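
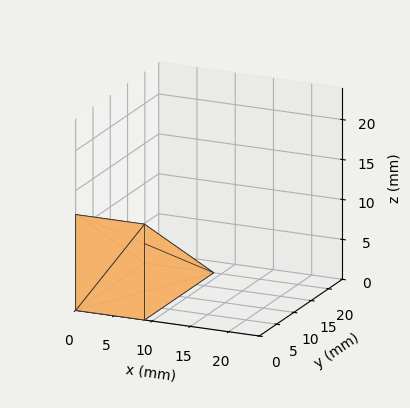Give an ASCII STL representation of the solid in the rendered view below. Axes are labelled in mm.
Reading the render: the shape is a wedge (ramp): 9 × 20 mm base, rising to 12 mm along the y=0 edge and sloping linearly to z=0 at y=20 (dimensions read to the nearest mm from the axis ticks). For the STL, each face is triangulated and given an outward normal.

solid part
  facet normal 0.0000 0.0000 -1.0000
    outer loop
      vertex 9.00 20.00 0.00
      vertex 9.00 0.00 0.00
      vertex 0.00 0.00 0.00
    endloop
  endfacet
  facet normal 0.0000 0.0000 -1.0000
    outer loop
      vertex 0.00 20.00 0.00
      vertex 9.00 20.00 0.00
      vertex 0.00 0.00 0.00
    endloop
  endfacet
  facet normal 0.0000 -1.0000 0.0000
    outer loop
      vertex 0.00 0.00 0.00
      vertex 9.00 0.00 0.00
      vertex 9.00 0.00 12.00
    endloop
  endfacet
  facet normal 0.0000 -1.0000 0.0000
    outer loop
      vertex 0.00 0.00 0.00
      vertex 9.00 0.00 12.00
      vertex 0.00 0.00 12.00
    endloop
  endfacet
  facet normal 0.0000 0.5145 0.8575
    outer loop
      vertex 0.00 0.00 12.00
      vertex 9.00 0.00 12.00
      vertex 9.00 20.00 0.00
    endloop
  endfacet
  facet normal 0.0000 0.5145 0.8575
    outer loop
      vertex 0.00 0.00 12.00
      vertex 9.00 20.00 0.00
      vertex 0.00 20.00 0.00
    endloop
  endfacet
  facet normal -1.0000 0.0000 0.0000
    outer loop
      vertex 0.00 0.00 12.00
      vertex 0.00 20.00 0.00
      vertex 0.00 0.00 0.00
    endloop
  endfacet
  facet normal 1.0000 0.0000 0.0000
    outer loop
      vertex 9.00 0.00 0.00
      vertex 9.00 20.00 0.00
      vertex 9.00 0.00 12.00
    endloop
  endfacet
endsolid part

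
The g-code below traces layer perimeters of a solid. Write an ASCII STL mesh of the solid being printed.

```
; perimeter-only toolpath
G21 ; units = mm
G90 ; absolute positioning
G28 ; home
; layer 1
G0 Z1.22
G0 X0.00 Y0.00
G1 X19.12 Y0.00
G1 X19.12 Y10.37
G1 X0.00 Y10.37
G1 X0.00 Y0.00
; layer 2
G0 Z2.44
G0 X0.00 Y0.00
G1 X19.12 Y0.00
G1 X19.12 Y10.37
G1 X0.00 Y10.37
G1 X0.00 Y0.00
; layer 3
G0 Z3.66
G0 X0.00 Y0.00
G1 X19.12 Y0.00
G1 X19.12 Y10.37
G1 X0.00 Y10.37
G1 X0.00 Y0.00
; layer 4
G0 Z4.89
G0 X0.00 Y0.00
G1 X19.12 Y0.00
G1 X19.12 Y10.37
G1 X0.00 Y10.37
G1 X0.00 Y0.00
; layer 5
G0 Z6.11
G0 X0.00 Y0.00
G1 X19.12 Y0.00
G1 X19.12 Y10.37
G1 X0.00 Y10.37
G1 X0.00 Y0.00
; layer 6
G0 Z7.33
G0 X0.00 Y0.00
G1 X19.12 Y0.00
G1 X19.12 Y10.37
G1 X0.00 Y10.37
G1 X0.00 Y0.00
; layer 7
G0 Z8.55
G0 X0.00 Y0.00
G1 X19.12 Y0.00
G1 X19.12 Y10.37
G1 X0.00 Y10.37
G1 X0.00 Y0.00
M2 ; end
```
solid part
  facet normal 0.0000 0.0000 -1.0000
    outer loop
      vertex 19.12 10.37 0.00
      vertex 19.12 0.00 0.00
      vertex 0.00 0.00 0.00
    endloop
  endfacet
  facet normal 0.0000 0.0000 -1.0000
    outer loop
      vertex 0.00 10.37 0.00
      vertex 19.12 10.37 0.00
      vertex 0.00 0.00 0.00
    endloop
  endfacet
  facet normal 0.0000 0.0000 1.0000
    outer loop
      vertex 0.00 0.00 8.55
      vertex 19.12 0.00 8.55
      vertex 19.12 10.37 8.55
    endloop
  endfacet
  facet normal 0.0000 0.0000 1.0000
    outer loop
      vertex 0.00 0.00 8.55
      vertex 19.12 10.37 8.55
      vertex 0.00 10.37 8.55
    endloop
  endfacet
  facet normal 0.0000 -1.0000 0.0000
    outer loop
      vertex 0.00 0.00 0.00
      vertex 19.12 0.00 0.00
      vertex 19.12 0.00 8.55
    endloop
  endfacet
  facet normal 0.0000 -1.0000 0.0000
    outer loop
      vertex 0.00 0.00 0.00
      vertex 19.12 0.00 8.55
      vertex 0.00 0.00 8.55
    endloop
  endfacet
  facet normal 0.0000 1.0000 0.0000
    outer loop
      vertex 19.12 10.37 8.55
      vertex 19.12 10.37 0.00
      vertex 0.00 10.37 0.00
    endloop
  endfacet
  facet normal 0.0000 1.0000 0.0000
    outer loop
      vertex 0.00 10.37 8.55
      vertex 19.12 10.37 8.55
      vertex 0.00 10.37 0.00
    endloop
  endfacet
  facet normal -1.0000 0.0000 0.0000
    outer loop
      vertex 0.00 10.37 8.55
      vertex 0.00 10.37 0.00
      vertex 0.00 0.00 0.00
    endloop
  endfacet
  facet normal -1.0000 0.0000 0.0000
    outer loop
      vertex 0.00 0.00 8.55
      vertex 0.00 10.37 8.55
      vertex 0.00 0.00 0.00
    endloop
  endfacet
  facet normal 1.0000 0.0000 0.0000
    outer loop
      vertex 19.12 0.00 0.00
      vertex 19.12 10.37 0.00
      vertex 19.12 10.37 8.55
    endloop
  endfacet
  facet normal 1.0000 0.0000 0.0000
    outer loop
      vertex 19.12 0.00 0.00
      vertex 19.12 10.37 8.55
      vertex 19.12 0.00 8.55
    endloop
  endfacet
endsolid part

The G0 Z moves step by Δz≈1.22 mm. Every layer's G1 loop is the same polygon, so the solid is a straight extrusion of it from z=0 to z≈8.55. Closing with flat bottom and top caps and triangulating gives 12 facets — a rectangular box, roughly 19.1 × 10.4 mm footprint and 8.55 mm tall.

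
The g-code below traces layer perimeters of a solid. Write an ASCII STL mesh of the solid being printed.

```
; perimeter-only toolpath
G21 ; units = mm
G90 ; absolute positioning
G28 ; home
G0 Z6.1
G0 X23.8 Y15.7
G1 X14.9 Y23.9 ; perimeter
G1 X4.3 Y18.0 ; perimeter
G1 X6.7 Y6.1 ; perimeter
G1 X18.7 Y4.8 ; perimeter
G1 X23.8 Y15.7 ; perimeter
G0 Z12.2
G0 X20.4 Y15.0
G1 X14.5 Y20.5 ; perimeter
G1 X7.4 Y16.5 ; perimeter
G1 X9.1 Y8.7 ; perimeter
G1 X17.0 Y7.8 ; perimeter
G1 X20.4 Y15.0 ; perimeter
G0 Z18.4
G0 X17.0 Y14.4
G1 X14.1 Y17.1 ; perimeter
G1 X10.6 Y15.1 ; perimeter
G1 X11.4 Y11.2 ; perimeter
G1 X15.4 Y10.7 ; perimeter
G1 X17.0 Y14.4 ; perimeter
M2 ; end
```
solid part
  facet normal 0.0000 0.0000 -1.0000
    outer loop
      vertex 1.2 19.4 0.0
      vertex 15.3 27.3 0.0
      vertex 27.1 16.4 0.0
    endloop
  endfacet
  facet normal 0.0000 0.0000 -1.0000
    outer loop
      vertex 4.4 3.6 0.0
      vertex 1.2 19.4 0.0
      vertex 27.1 16.4 0.0
    endloop
  endfacet
  facet normal 0.0000 0.0000 -1.0000
    outer loop
      vertex 20.4 1.8 0.0
      vertex 4.4 3.6 0.0
      vertex 27.1 16.4 0.0
    endloop
  endfacet
  facet normal 0.6183 0.6693 0.4119
    outer loop
      vertex 27.1 16.4 0.0
      vertex 15.3 27.3 0.0
      vertex 13.7 13.7 24.5
    endloop
  endfacet
  facet normal -0.4453 0.7949 0.4121
    outer loop
      vertex 15.3 27.3 0.0
      vertex 1.2 19.4 0.0
      vertex 13.7 13.7 24.5
    endloop
  endfacet
  facet normal -0.8925 -0.1808 0.4133
    outer loop
      vertex 1.2 19.4 0.0
      vertex 4.4 3.6 0.0
      vertex 13.7 13.7 24.5
    endloop
  endfacet
  facet normal -0.1019 -0.9055 0.4120
    outer loop
      vertex 4.4 3.6 0.0
      vertex 20.4 1.8 0.0
      vertex 13.7 13.7 24.5
    endloop
  endfacet
  facet normal 0.8285 -0.3802 0.4112
    outer loop
      vertex 20.4 1.8 0.0
      vertex 27.1 16.4 0.0
      vertex 13.7 13.7 24.5
    endloop
  endfacet
endsolid part

The G0 Z moves step by Δz≈6.1 mm. The G1 loops shrink linearly with z, so the solid tapers from its base footprint up to z≈24.5. Closing with a flat bottom cap and the tapered top and triangulating gives 8 facets — a regular 5-sided pyramid, base circumscribed radius ≈ 13.7 mm, apex at z ≈ 24.5 mm.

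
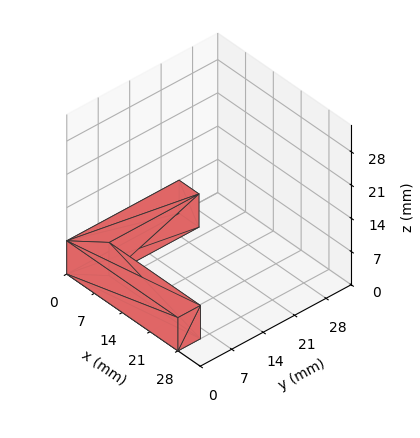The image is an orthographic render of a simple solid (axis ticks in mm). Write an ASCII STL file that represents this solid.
Reading the render: the shape is an L-shaped prism: outer 28 × 25 mm, arm thicknesses ≈ 5 mm (horizontal) and 5 mm (vertical), extruded 7 mm in z (dimensions read to the nearest mm from the axis ticks). For the STL, each face is triangulated and given an outward normal.

solid part
  facet normal 0.0000 0.0000 -1.0000
    outer loop
      vertex 28.00 5.00 0.00
      vertex 28.00 0.00 0.00
      vertex 0.00 0.00 0.00
    endloop
  endfacet
  facet normal 0.0000 0.0000 -1.0000
    outer loop
      vertex 5.00 5.00 0.00
      vertex 28.00 5.00 0.00
      vertex 0.00 0.00 0.00
    endloop
  endfacet
  facet normal 0.0000 0.0000 -1.0000
    outer loop
      vertex 5.00 25.00 0.00
      vertex 5.00 5.00 0.00
      vertex 0.00 0.00 0.00
    endloop
  endfacet
  facet normal 0.0000 0.0000 -1.0000
    outer loop
      vertex 0.00 25.00 0.00
      vertex 5.00 25.00 0.00
      vertex 0.00 0.00 0.00
    endloop
  endfacet
  facet normal 0.0000 0.0000 1.0000
    outer loop
      vertex 0.00 0.00 7.00
      vertex 28.00 0.00 7.00
      vertex 28.00 5.00 7.00
    endloop
  endfacet
  facet normal 0.0000 0.0000 1.0000
    outer loop
      vertex 0.00 0.00 7.00
      vertex 28.00 5.00 7.00
      vertex 5.00 5.00 7.00
    endloop
  endfacet
  facet normal 0.0000 0.0000 1.0000
    outer loop
      vertex 0.00 0.00 7.00
      vertex 5.00 5.00 7.00
      vertex 5.00 25.00 7.00
    endloop
  endfacet
  facet normal 0.0000 0.0000 1.0000
    outer loop
      vertex 0.00 0.00 7.00
      vertex 5.00 25.00 7.00
      vertex 0.00 25.00 7.00
    endloop
  endfacet
  facet normal 0.0000 -1.0000 0.0000
    outer loop
      vertex 0.00 0.00 0.00
      vertex 28.00 0.00 0.00
      vertex 28.00 0.00 7.00
    endloop
  endfacet
  facet normal 0.0000 -1.0000 0.0000
    outer loop
      vertex 0.00 0.00 0.00
      vertex 28.00 0.00 7.00
      vertex 0.00 0.00 7.00
    endloop
  endfacet
  facet normal 1.0000 0.0000 0.0000
    outer loop
      vertex 28.00 0.00 0.00
      vertex 28.00 5.00 0.00
      vertex 28.00 5.00 7.00
    endloop
  endfacet
  facet normal 1.0000 0.0000 0.0000
    outer loop
      vertex 28.00 0.00 0.00
      vertex 28.00 5.00 7.00
      vertex 28.00 0.00 7.00
    endloop
  endfacet
  facet normal 0.0000 1.0000 0.0000
    outer loop
      vertex 28.00 5.00 0.00
      vertex 5.00 5.00 0.00
      vertex 5.00 5.00 7.00
    endloop
  endfacet
  facet normal 0.0000 1.0000 0.0000
    outer loop
      vertex 28.00 5.00 0.00
      vertex 5.00 5.00 7.00
      vertex 28.00 5.00 7.00
    endloop
  endfacet
  facet normal 1.0000 0.0000 0.0000
    outer loop
      vertex 5.00 5.00 0.00
      vertex 5.00 25.00 0.00
      vertex 5.00 25.00 7.00
    endloop
  endfacet
  facet normal 1.0000 0.0000 0.0000
    outer loop
      vertex 5.00 5.00 0.00
      vertex 5.00 25.00 7.00
      vertex 5.00 5.00 7.00
    endloop
  endfacet
  facet normal 0.0000 1.0000 0.0000
    outer loop
      vertex 5.00 25.00 0.00
      vertex 0.00 25.00 0.00
      vertex 0.00 25.00 7.00
    endloop
  endfacet
  facet normal 0.0000 1.0000 0.0000
    outer loop
      vertex 5.00 25.00 0.00
      vertex 0.00 25.00 7.00
      vertex 5.00 25.00 7.00
    endloop
  endfacet
  facet normal -1.0000 0.0000 0.0000
    outer loop
      vertex 0.00 25.00 0.00
      vertex 0.00 0.00 0.00
      vertex 0.00 0.00 7.00
    endloop
  endfacet
  facet normal -1.0000 0.0000 0.0000
    outer loop
      vertex 0.00 25.00 0.00
      vertex 0.00 0.00 7.00
      vertex 0.00 25.00 7.00
    endloop
  endfacet
endsolid part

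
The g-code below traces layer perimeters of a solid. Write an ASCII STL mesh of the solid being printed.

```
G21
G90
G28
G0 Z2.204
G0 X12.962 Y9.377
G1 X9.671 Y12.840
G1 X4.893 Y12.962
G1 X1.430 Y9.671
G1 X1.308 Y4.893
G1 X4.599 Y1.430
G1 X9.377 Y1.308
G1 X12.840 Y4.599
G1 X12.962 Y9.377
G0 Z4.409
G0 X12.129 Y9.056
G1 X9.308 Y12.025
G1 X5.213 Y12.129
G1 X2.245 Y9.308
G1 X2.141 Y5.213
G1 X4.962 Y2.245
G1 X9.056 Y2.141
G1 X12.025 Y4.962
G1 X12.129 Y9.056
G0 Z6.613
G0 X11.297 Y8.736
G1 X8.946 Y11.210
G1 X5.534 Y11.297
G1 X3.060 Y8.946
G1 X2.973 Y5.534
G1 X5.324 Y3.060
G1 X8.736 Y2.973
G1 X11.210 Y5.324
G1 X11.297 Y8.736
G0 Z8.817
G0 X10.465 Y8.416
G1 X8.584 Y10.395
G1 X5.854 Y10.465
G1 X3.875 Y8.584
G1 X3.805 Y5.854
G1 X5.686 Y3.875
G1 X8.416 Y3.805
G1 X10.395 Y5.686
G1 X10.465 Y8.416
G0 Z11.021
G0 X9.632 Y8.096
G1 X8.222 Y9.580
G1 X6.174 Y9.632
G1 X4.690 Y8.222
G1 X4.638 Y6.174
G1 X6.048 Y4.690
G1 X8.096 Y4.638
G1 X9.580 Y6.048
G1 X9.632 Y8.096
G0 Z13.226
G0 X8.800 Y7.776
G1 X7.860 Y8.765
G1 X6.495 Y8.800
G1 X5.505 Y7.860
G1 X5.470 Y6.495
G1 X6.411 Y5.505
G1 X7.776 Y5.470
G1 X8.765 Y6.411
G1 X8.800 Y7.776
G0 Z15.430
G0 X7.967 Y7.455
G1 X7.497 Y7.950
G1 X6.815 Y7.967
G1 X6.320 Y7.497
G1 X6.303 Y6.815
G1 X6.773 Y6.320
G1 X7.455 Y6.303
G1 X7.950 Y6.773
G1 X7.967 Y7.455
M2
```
solid part
  facet normal 0.0000 0.0000 -1.0000
    outer loop
      vertex 4.573 13.794 0.000
      vertex 10.033 13.655 0.000
      vertex 13.794 9.697 0.000
    endloop
  endfacet
  facet normal 0.0000 0.0000 -1.0000
    outer loop
      vertex 0.615 10.033 0.000
      vertex 4.573 13.794 0.000
      vertex 13.794 9.697 0.000
    endloop
  endfacet
  facet normal 0.0000 0.0000 -1.0000
    outer loop
      vertex 0.476 4.573 0.000
      vertex 0.615 10.033 0.000
      vertex 13.794 9.697 0.000
    endloop
  endfacet
  facet normal 0.0000 0.0000 -1.0000
    outer loop
      vertex 4.237 0.615 0.000
      vertex 0.476 4.573 0.000
      vertex 13.794 9.697 0.000
    endloop
  endfacet
  facet normal 0.0000 0.0000 -1.0000
    outer loop
      vertex 9.697 0.476 0.000
      vertex 4.237 0.615 0.000
      vertex 13.794 9.697 0.000
    endloop
  endfacet
  facet normal 0.0000 0.0000 -1.0000
    outer loop
      vertex 13.655 4.237 0.000
      vertex 9.697 0.476 0.000
      vertex 13.794 9.697 0.000
    endloop
  endfacet
  facet normal 0.6790 0.6452 0.3502
    outer loop
      vertex 13.794 9.697 0.000
      vertex 10.033 13.655 0.000
      vertex 7.135 7.135 17.634
    endloop
  endfacet
  facet normal 0.0238 0.9364 0.3501
    outer loop
      vertex 10.033 13.655 0.000
      vertex 4.573 13.794 0.000
      vertex 7.135 7.135 17.634
    endloop
  endfacet
  facet normal -0.6452 0.6790 0.3502
    outer loop
      vertex 4.573 13.794 0.000
      vertex 0.615 10.033 0.000
      vertex 7.135 7.135 17.634
    endloop
  endfacet
  facet normal -0.9364 0.0238 0.3501
    outer loop
      vertex 0.615 10.033 0.000
      vertex 0.476 4.573 0.000
      vertex 7.135 7.135 17.634
    endloop
  endfacet
  facet normal -0.6790 -0.6452 0.3502
    outer loop
      vertex 0.476 4.573 0.000
      vertex 4.237 0.615 0.000
      vertex 7.135 7.135 17.634
    endloop
  endfacet
  facet normal -0.0238 -0.9364 0.3501
    outer loop
      vertex 4.237 0.615 0.000
      vertex 9.697 0.476 0.000
      vertex 7.135 7.135 17.634
    endloop
  endfacet
  facet normal 0.6452 -0.6790 0.3502
    outer loop
      vertex 9.697 0.476 0.000
      vertex 13.655 4.237 0.000
      vertex 7.135 7.135 17.634
    endloop
  endfacet
  facet normal 0.9364 -0.0238 0.3501
    outer loop
      vertex 13.655 4.237 0.000
      vertex 13.794 9.697 0.000
      vertex 7.135 7.135 17.634
    endloop
  endfacet
endsolid part

The G0 Z moves step by Δz≈2.204 mm. The G1 loops shrink linearly with z, so the solid tapers from its base footprint up to z≈17.6. Closing with a flat bottom cap and the tapered top and triangulating gives 14 facets — a regular 8-sided pyramid, base circumscribed radius ≈ 7.13 mm, apex at z ≈ 17.6 mm.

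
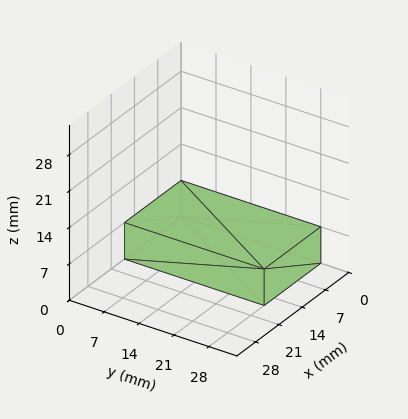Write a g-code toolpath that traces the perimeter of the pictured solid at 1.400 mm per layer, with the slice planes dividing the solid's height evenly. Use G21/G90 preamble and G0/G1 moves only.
Reading the render: the shape is a rectangular box, roughly 17 × 28 mm footprint and 7 mm tall (dimensions read to the nearest mm from the axis ticks). For the g-code, the solid's height is divided into equal slices at the stated Δz and each level perimeter traced with G1 moves after a G0 lift.

; perimeter-only toolpath
G21 ; units = mm
G90 ; absolute positioning
G28 ; home
; layer 1
G0 Z1.400
G0 X0.000 Y0.000
G1 X17.000 Y0.000
G1 X17.000 Y28.000
G1 X0.000 Y28.000
G1 X0.000 Y0.000
; layer 2
G0 Z2.800
G0 X0.000 Y0.000
G1 X17.000 Y0.000
G1 X17.000 Y28.000
G1 X0.000 Y28.000
G1 X0.000 Y0.000
; layer 3
G0 Z4.200
G0 X0.000 Y0.000
G1 X17.000 Y0.000
G1 X17.000 Y28.000
G1 X0.000 Y28.000
G1 X0.000 Y0.000
; layer 4
G0 Z5.600
G0 X0.000 Y0.000
G1 X17.000 Y0.000
G1 X17.000 Y28.000
G1 X0.000 Y28.000
G1 X0.000 Y0.000
; layer 5
G0 Z7.000
G0 X0.000 Y0.000
G1 X17.000 Y0.000
G1 X17.000 Y28.000
G1 X0.000 Y28.000
G1 X0.000 Y0.000
M2 ; end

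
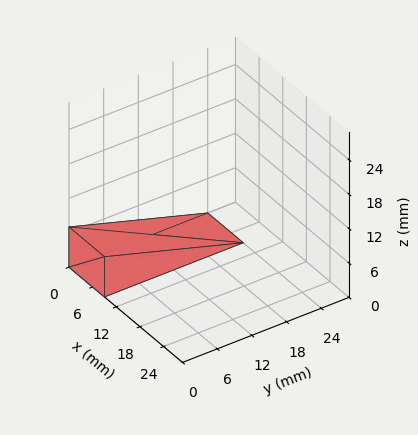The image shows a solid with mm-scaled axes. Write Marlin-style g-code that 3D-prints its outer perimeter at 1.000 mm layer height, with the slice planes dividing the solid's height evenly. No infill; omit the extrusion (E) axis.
Reading the render: the shape is a wedge (ramp): 9 × 24 mm base, rising to 7 mm along the y=0 edge and sloping linearly to z=0 at y=24 (dimensions read to the nearest mm from the axis ticks). For the g-code, the solid's height is divided into equal slices at the stated Δz and each level perimeter traced with G1 moves after a G0 lift.

; perimeter-only toolpath
G21 ; units = mm
G90 ; absolute positioning
G28 ; home
; layer 1
G0 Z1.000
G0 X0.000 Y0.000
G1 X9.000 Y0.000
G1 X9.000 Y20.571
G1 X0.000 Y20.571
G1 X0.000 Y0.000
; layer 2
G0 Z2.000
G0 X0.000 Y0.000
G1 X9.000 Y0.000
G1 X9.000 Y17.143
G1 X0.000 Y17.143
G1 X0.000 Y0.000
; layer 3
G0 Z3.000
G0 X0.000 Y0.000
G1 X9.000 Y0.000
G1 X9.000 Y13.714
G1 X0.000 Y13.714
G1 X0.000 Y0.000
; layer 4
G0 Z4.000
G0 X0.000 Y0.000
G1 X9.000 Y0.000
G1 X9.000 Y10.286
G1 X0.000 Y10.286
G1 X0.000 Y0.000
; layer 5
G0 Z5.000
G0 X0.000 Y0.000
G1 X9.000 Y0.000
G1 X9.000 Y6.857
G1 X0.000 Y6.857
G1 X0.000 Y0.000
; layer 6
G0 Z6.000
G0 X0.000 Y0.000
G1 X9.000 Y0.000
G1 X9.000 Y3.429
G1 X0.000 Y3.429
G1 X0.000 Y0.000
M2 ; end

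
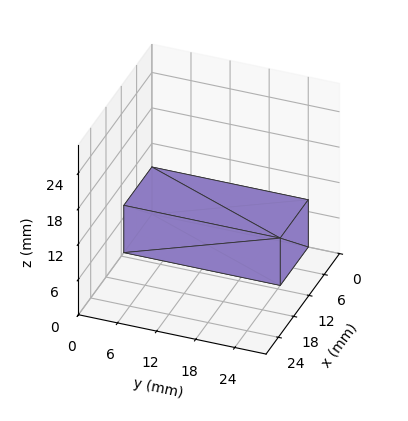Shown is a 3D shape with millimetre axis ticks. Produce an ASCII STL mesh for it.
Reading the render: the shape is a rectangular box, roughly 11 × 24 mm footprint and 8 mm tall (dimensions read to the nearest mm from the axis ticks). For the STL, each face is triangulated and given an outward normal.

solid part
  facet normal 0.0000 0.0000 -1.0000
    outer loop
      vertex 11.000 24.000 0.000
      vertex 11.000 0.000 0.000
      vertex 0.000 0.000 0.000
    endloop
  endfacet
  facet normal 0.0000 0.0000 -1.0000
    outer loop
      vertex 0.000 24.000 0.000
      vertex 11.000 24.000 0.000
      vertex 0.000 0.000 0.000
    endloop
  endfacet
  facet normal 0.0000 0.0000 1.0000
    outer loop
      vertex 0.000 0.000 8.000
      vertex 11.000 0.000 8.000
      vertex 11.000 24.000 8.000
    endloop
  endfacet
  facet normal 0.0000 0.0000 1.0000
    outer loop
      vertex 0.000 0.000 8.000
      vertex 11.000 24.000 8.000
      vertex 0.000 24.000 8.000
    endloop
  endfacet
  facet normal 0.0000 -1.0000 0.0000
    outer loop
      vertex 0.000 0.000 0.000
      vertex 11.000 0.000 0.000
      vertex 11.000 0.000 8.000
    endloop
  endfacet
  facet normal 0.0000 -1.0000 0.0000
    outer loop
      vertex 0.000 0.000 0.000
      vertex 11.000 0.000 8.000
      vertex 0.000 0.000 8.000
    endloop
  endfacet
  facet normal 0.0000 1.0000 0.0000
    outer loop
      vertex 11.000 24.000 8.000
      vertex 11.000 24.000 0.000
      vertex 0.000 24.000 0.000
    endloop
  endfacet
  facet normal 0.0000 1.0000 0.0000
    outer loop
      vertex 0.000 24.000 8.000
      vertex 11.000 24.000 8.000
      vertex 0.000 24.000 0.000
    endloop
  endfacet
  facet normal -1.0000 0.0000 0.0000
    outer loop
      vertex 0.000 24.000 8.000
      vertex 0.000 24.000 0.000
      vertex 0.000 0.000 0.000
    endloop
  endfacet
  facet normal -1.0000 0.0000 0.0000
    outer loop
      vertex 0.000 0.000 8.000
      vertex 0.000 24.000 8.000
      vertex 0.000 0.000 0.000
    endloop
  endfacet
  facet normal 1.0000 0.0000 0.0000
    outer loop
      vertex 11.000 0.000 0.000
      vertex 11.000 24.000 0.000
      vertex 11.000 24.000 8.000
    endloop
  endfacet
  facet normal 1.0000 0.0000 0.0000
    outer loop
      vertex 11.000 0.000 0.000
      vertex 11.000 24.000 8.000
      vertex 11.000 0.000 8.000
    endloop
  endfacet
endsolid part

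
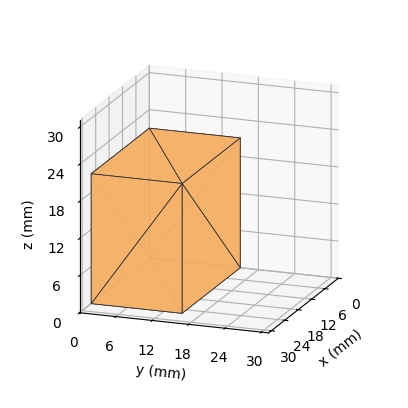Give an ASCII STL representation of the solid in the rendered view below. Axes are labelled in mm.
Reading the render: the shape is a rectangular box, roughly 26 × 15 mm footprint and 21 mm tall (dimensions read to the nearest mm from the axis ticks). For the STL, each face is triangulated and given an outward normal.

solid part
  facet normal 0.0000 0.0000 -1.0000
    outer loop
      vertex 26.0 15.0 0.0
      vertex 26.0 0.0 0.0
      vertex 0.0 0.0 0.0
    endloop
  endfacet
  facet normal 0.0000 0.0000 -1.0000
    outer loop
      vertex 0.0 15.0 0.0
      vertex 26.0 15.0 0.0
      vertex 0.0 0.0 0.0
    endloop
  endfacet
  facet normal 0.0000 0.0000 1.0000
    outer loop
      vertex 0.0 0.0 21.0
      vertex 26.0 0.0 21.0
      vertex 26.0 15.0 21.0
    endloop
  endfacet
  facet normal 0.0000 0.0000 1.0000
    outer loop
      vertex 0.0 0.0 21.0
      vertex 26.0 15.0 21.0
      vertex 0.0 15.0 21.0
    endloop
  endfacet
  facet normal 0.0000 -1.0000 0.0000
    outer loop
      vertex 0.0 0.0 0.0
      vertex 26.0 0.0 0.0
      vertex 26.0 0.0 21.0
    endloop
  endfacet
  facet normal 0.0000 -1.0000 0.0000
    outer loop
      vertex 0.0 0.0 0.0
      vertex 26.0 0.0 21.0
      vertex 0.0 0.0 21.0
    endloop
  endfacet
  facet normal 0.0000 1.0000 0.0000
    outer loop
      vertex 26.0 15.0 21.0
      vertex 26.0 15.0 0.0
      vertex 0.0 15.0 0.0
    endloop
  endfacet
  facet normal 0.0000 1.0000 0.0000
    outer loop
      vertex 0.0 15.0 21.0
      vertex 26.0 15.0 21.0
      vertex 0.0 15.0 0.0
    endloop
  endfacet
  facet normal -1.0000 0.0000 0.0000
    outer loop
      vertex 0.0 15.0 21.0
      vertex 0.0 15.0 0.0
      vertex 0.0 0.0 0.0
    endloop
  endfacet
  facet normal -1.0000 0.0000 0.0000
    outer loop
      vertex 0.0 0.0 21.0
      vertex 0.0 15.0 21.0
      vertex 0.0 0.0 0.0
    endloop
  endfacet
  facet normal 1.0000 0.0000 0.0000
    outer loop
      vertex 26.0 0.0 0.0
      vertex 26.0 15.0 0.0
      vertex 26.0 15.0 21.0
    endloop
  endfacet
  facet normal 1.0000 0.0000 0.0000
    outer loop
      vertex 26.0 0.0 0.0
      vertex 26.0 15.0 21.0
      vertex 26.0 0.0 21.0
    endloop
  endfacet
endsolid part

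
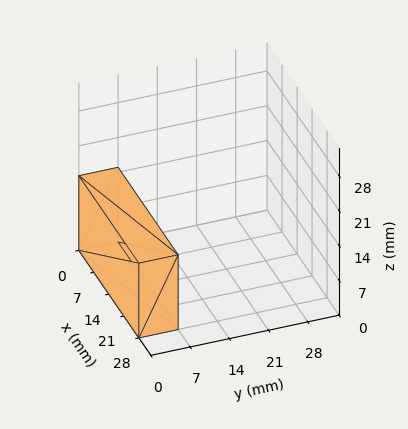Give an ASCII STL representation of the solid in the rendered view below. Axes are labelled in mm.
Reading the render: the shape is a rectangular box, roughly 28 × 7 mm footprint and 15 mm tall (dimensions read to the nearest mm from the axis ticks). For the STL, each face is triangulated and given an outward normal.

solid part
  facet normal 0.0000 0.0000 -1.0000
    outer loop
      vertex 28.0 7.0 0.0
      vertex 28.0 0.0 0.0
      vertex 0.0 0.0 0.0
    endloop
  endfacet
  facet normal 0.0000 0.0000 -1.0000
    outer loop
      vertex 0.0 7.0 0.0
      vertex 28.0 7.0 0.0
      vertex 0.0 0.0 0.0
    endloop
  endfacet
  facet normal 0.0000 0.0000 1.0000
    outer loop
      vertex 0.0 0.0 15.0
      vertex 28.0 0.0 15.0
      vertex 28.0 7.0 15.0
    endloop
  endfacet
  facet normal 0.0000 0.0000 1.0000
    outer loop
      vertex 0.0 0.0 15.0
      vertex 28.0 7.0 15.0
      vertex 0.0 7.0 15.0
    endloop
  endfacet
  facet normal 0.0000 -1.0000 0.0000
    outer loop
      vertex 0.0 0.0 0.0
      vertex 28.0 0.0 0.0
      vertex 28.0 0.0 15.0
    endloop
  endfacet
  facet normal 0.0000 -1.0000 0.0000
    outer loop
      vertex 0.0 0.0 0.0
      vertex 28.0 0.0 15.0
      vertex 0.0 0.0 15.0
    endloop
  endfacet
  facet normal 0.0000 1.0000 0.0000
    outer loop
      vertex 28.0 7.0 15.0
      vertex 28.0 7.0 0.0
      vertex 0.0 7.0 0.0
    endloop
  endfacet
  facet normal 0.0000 1.0000 0.0000
    outer loop
      vertex 0.0 7.0 15.0
      vertex 28.0 7.0 15.0
      vertex 0.0 7.0 0.0
    endloop
  endfacet
  facet normal -1.0000 0.0000 0.0000
    outer loop
      vertex 0.0 7.0 15.0
      vertex 0.0 7.0 0.0
      vertex 0.0 0.0 0.0
    endloop
  endfacet
  facet normal -1.0000 0.0000 0.0000
    outer loop
      vertex 0.0 0.0 15.0
      vertex 0.0 7.0 15.0
      vertex 0.0 0.0 0.0
    endloop
  endfacet
  facet normal 1.0000 0.0000 0.0000
    outer loop
      vertex 28.0 0.0 0.0
      vertex 28.0 7.0 0.0
      vertex 28.0 7.0 15.0
    endloop
  endfacet
  facet normal 1.0000 0.0000 0.0000
    outer loop
      vertex 28.0 0.0 0.0
      vertex 28.0 7.0 15.0
      vertex 28.0 0.0 15.0
    endloop
  endfacet
endsolid part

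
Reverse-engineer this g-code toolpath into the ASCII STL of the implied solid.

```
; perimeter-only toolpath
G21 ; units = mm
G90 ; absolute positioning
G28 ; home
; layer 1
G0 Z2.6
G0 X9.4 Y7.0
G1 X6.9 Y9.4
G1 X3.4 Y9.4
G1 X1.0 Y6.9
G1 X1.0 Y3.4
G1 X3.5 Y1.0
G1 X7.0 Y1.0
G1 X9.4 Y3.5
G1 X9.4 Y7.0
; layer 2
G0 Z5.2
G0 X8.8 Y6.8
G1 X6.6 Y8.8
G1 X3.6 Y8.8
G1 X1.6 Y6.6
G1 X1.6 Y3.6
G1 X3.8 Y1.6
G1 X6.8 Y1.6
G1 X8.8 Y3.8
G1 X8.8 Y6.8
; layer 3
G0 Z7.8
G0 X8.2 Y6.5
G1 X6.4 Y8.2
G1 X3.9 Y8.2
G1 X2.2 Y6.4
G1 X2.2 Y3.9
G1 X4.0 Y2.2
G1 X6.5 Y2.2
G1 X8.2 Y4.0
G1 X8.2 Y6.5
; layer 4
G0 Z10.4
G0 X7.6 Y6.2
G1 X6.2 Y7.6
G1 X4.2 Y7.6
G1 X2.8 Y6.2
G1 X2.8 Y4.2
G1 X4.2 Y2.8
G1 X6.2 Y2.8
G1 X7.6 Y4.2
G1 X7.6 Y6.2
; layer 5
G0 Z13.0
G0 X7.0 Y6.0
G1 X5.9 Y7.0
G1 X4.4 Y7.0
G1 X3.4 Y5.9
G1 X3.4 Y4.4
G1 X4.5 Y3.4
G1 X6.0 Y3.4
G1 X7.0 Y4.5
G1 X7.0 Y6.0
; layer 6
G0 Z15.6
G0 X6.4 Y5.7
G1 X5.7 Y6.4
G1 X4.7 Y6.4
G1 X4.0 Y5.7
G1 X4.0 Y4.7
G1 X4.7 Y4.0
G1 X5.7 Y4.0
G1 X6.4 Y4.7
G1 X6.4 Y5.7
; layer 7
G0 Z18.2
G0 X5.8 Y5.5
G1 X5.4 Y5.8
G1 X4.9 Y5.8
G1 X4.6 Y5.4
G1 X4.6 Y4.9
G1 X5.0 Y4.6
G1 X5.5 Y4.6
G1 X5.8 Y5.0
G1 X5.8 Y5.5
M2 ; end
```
solid part
  facet normal 0.0000 0.0000 -1.0000
    outer loop
      vertex 3.1 10.0 0.0
      vertex 7.1 10.0 0.0
      vertex 10.0 7.3 0.0
    endloop
  endfacet
  facet normal 0.0000 0.0000 -1.0000
    outer loop
      vertex 0.4 7.1 0.0
      vertex 3.1 10.0 0.0
      vertex 10.0 7.3 0.0
    endloop
  endfacet
  facet normal 0.0000 0.0000 -1.0000
    outer loop
      vertex 0.4 3.1 0.0
      vertex 0.4 7.1 0.0
      vertex 10.0 7.3 0.0
    endloop
  endfacet
  facet normal 0.0000 0.0000 -1.0000
    outer loop
      vertex 3.3 0.4 0.0
      vertex 0.4 3.1 0.0
      vertex 10.0 7.3 0.0
    endloop
  endfacet
  facet normal 0.0000 0.0000 -1.0000
    outer loop
      vertex 7.3 0.4 0.0
      vertex 3.3 0.4 0.0
      vertex 10.0 7.3 0.0
    endloop
  endfacet
  facet normal 0.0000 0.0000 -1.0000
    outer loop
      vertex 10.0 3.3 0.0
      vertex 7.3 0.4 0.0
      vertex 10.0 7.3 0.0
    endloop
  endfacet
  facet normal 0.6639 0.7131 0.2252
    outer loop
      vertex 10.0 7.3 0.0
      vertex 7.1 10.0 0.0
      vertex 5.2 5.2 20.8
    endloop
  endfacet
  facet normal 0.0000 0.9744 0.2249
    outer loop
      vertex 7.1 10.0 0.0
      vertex 3.1 10.0 0.0
      vertex 5.2 5.2 20.8
    endloop
  endfacet
  facet normal -0.7131 0.6639 0.2252
    outer loop
      vertex 3.1 10.0 0.0
      vertex 0.4 7.1 0.0
      vertex 5.2 5.2 20.8
    endloop
  endfacet
  facet normal -0.9744 0.0000 0.2249
    outer loop
      vertex 0.4 7.1 0.0
      vertex 0.4 3.1 0.0
      vertex 5.2 5.2 20.8
    endloop
  endfacet
  facet normal -0.6639 -0.7131 0.2252
    outer loop
      vertex 0.4 3.1 0.0
      vertex 3.3 0.4 0.0
      vertex 5.2 5.2 20.8
    endloop
  endfacet
  facet normal 0.0000 -0.9744 0.2249
    outer loop
      vertex 3.3 0.4 0.0
      vertex 7.3 0.4 0.0
      vertex 5.2 5.2 20.8
    endloop
  endfacet
  facet normal 0.7131 -0.6639 0.2252
    outer loop
      vertex 7.3 0.4 0.0
      vertex 10.0 3.3 0.0
      vertex 5.2 5.2 20.8
    endloop
  endfacet
  facet normal 0.9744 0.0000 0.2249
    outer loop
      vertex 10.0 3.3 0.0
      vertex 10.0 7.3 0.0
      vertex 5.2 5.2 20.8
    endloop
  endfacet
endsolid part

The G0 Z moves step by Δz≈2.6 mm. The G1 loops shrink linearly with z, so the solid tapers from its base footprint up to z≈20.8. Closing with a flat bottom cap and the tapered top and triangulating gives 14 facets — a regular 8-sided pyramid, base circumscribed radius ≈ 5.2 mm, apex at z ≈ 20.8 mm.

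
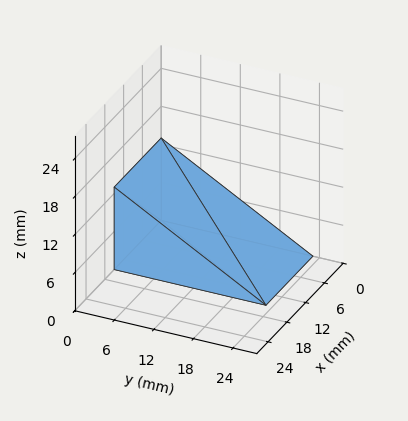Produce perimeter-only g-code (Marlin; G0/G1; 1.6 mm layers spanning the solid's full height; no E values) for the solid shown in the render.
Reading the render: the shape is a wedge (ramp): 15 × 23 mm base, rising to 13 mm along the y=0 edge and sloping linearly to z=0 at y=23 (dimensions read to the nearest mm from the axis ticks). For the g-code, the solid's height is divided into equal slices at the stated Δz and each level perimeter traced with G1 moves after a G0 lift.

; perimeter-only toolpath
G21 ; units = mm
G90 ; absolute positioning
G28 ; home
; layer 1
G0 Z1.6
G0 X0.0 Y0.0
G1 X15.0 Y0.0
G1 X15.0 Y20.1
G1 X0.0 Y20.1
G1 X0.0 Y0.0
; layer 2
G0 Z3.2
G0 X0.0 Y0.0
G1 X15.0 Y0.0
G1 X15.0 Y17.2
G1 X0.0 Y17.2
G1 X0.0 Y0.0
; layer 3
G0 Z4.9
G0 X0.0 Y0.0
G1 X15.0 Y0.0
G1 X15.0 Y14.4
G1 X0.0 Y14.4
G1 X0.0 Y0.0
; layer 4
G0 Z6.5
G0 X0.0 Y0.0
G1 X15.0 Y0.0
G1 X15.0 Y11.5
G1 X0.0 Y11.5
G1 X0.0 Y0.0
; layer 5
G0 Z8.1
G0 X0.0 Y0.0
G1 X15.0 Y0.0
G1 X15.0 Y8.6
G1 X0.0 Y8.6
G1 X0.0 Y0.0
; layer 6
G0 Z9.8
G0 X0.0 Y0.0
G1 X15.0 Y0.0
G1 X15.0 Y5.8
G1 X0.0 Y5.8
G1 X0.0 Y0.0
; layer 7
G0 Z11.4
G0 X0.0 Y0.0
G1 X15.0 Y0.0
G1 X15.0 Y2.9
G1 X0.0 Y2.9
G1 X0.0 Y0.0
M2 ; end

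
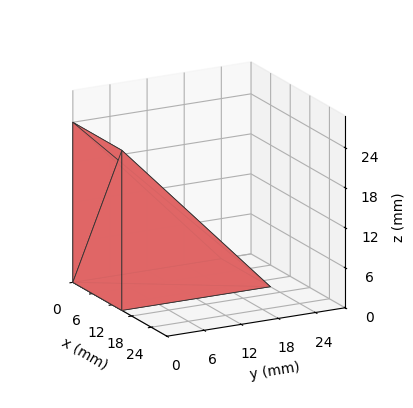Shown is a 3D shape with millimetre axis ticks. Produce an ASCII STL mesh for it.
Reading the render: the shape is a wedge (ramp): 15 × 24 mm base, rising to 24 mm along the y=0 edge and sloping linearly to z=0 at y=24 (dimensions read to the nearest mm from the axis ticks). For the STL, each face is triangulated and given an outward normal.

solid part
  facet normal 0.0000 0.0000 -1.0000
    outer loop
      vertex 15.00 24.00 0.00
      vertex 15.00 0.00 0.00
      vertex 0.00 0.00 0.00
    endloop
  endfacet
  facet normal 0.0000 0.0000 -1.0000
    outer loop
      vertex 0.00 24.00 0.00
      vertex 15.00 24.00 0.00
      vertex 0.00 0.00 0.00
    endloop
  endfacet
  facet normal 0.0000 -1.0000 0.0000
    outer loop
      vertex 0.00 0.00 0.00
      vertex 15.00 0.00 0.00
      vertex 15.00 0.00 24.00
    endloop
  endfacet
  facet normal 0.0000 -1.0000 0.0000
    outer loop
      vertex 0.00 0.00 0.00
      vertex 15.00 0.00 24.00
      vertex 0.00 0.00 24.00
    endloop
  endfacet
  facet normal 0.0000 0.7071 0.7071
    outer loop
      vertex 0.00 0.00 24.00
      vertex 15.00 0.00 24.00
      vertex 15.00 24.00 0.00
    endloop
  endfacet
  facet normal 0.0000 0.7071 0.7071
    outer loop
      vertex 0.00 0.00 24.00
      vertex 15.00 24.00 0.00
      vertex 0.00 24.00 0.00
    endloop
  endfacet
  facet normal -1.0000 0.0000 0.0000
    outer loop
      vertex 0.00 0.00 24.00
      vertex 0.00 24.00 0.00
      vertex 0.00 0.00 0.00
    endloop
  endfacet
  facet normal 1.0000 0.0000 0.0000
    outer loop
      vertex 15.00 0.00 0.00
      vertex 15.00 24.00 0.00
      vertex 15.00 0.00 24.00
    endloop
  endfacet
endsolid part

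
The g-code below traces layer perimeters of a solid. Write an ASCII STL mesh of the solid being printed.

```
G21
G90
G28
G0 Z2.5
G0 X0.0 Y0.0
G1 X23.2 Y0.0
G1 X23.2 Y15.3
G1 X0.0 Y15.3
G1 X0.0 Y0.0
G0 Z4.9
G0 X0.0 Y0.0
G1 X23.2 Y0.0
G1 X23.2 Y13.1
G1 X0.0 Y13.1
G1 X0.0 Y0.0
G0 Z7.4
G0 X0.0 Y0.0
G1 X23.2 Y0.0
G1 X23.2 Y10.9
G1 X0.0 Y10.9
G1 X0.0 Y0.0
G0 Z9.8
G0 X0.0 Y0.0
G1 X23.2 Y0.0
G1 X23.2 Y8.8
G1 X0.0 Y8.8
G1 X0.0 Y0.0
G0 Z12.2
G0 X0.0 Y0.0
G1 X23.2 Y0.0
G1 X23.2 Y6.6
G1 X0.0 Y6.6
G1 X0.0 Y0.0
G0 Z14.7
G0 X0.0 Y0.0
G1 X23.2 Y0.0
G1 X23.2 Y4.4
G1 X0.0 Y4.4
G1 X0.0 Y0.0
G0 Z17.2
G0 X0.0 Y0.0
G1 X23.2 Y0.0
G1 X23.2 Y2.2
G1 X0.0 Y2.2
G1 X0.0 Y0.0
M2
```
solid part
  facet normal 0.0000 0.0000 -1.0000
    outer loop
      vertex 23.2 17.5 0.0
      vertex 23.2 0.0 0.0
      vertex 0.0 0.0 0.0
    endloop
  endfacet
  facet normal 0.0000 0.0000 -1.0000
    outer loop
      vertex 0.0 17.5 0.0
      vertex 23.2 17.5 0.0
      vertex 0.0 0.0 0.0
    endloop
  endfacet
  facet normal 0.0000 -1.0000 0.0000
    outer loop
      vertex 0.0 0.0 0.0
      vertex 23.2 0.0 0.0
      vertex 23.2 0.0 19.6
    endloop
  endfacet
  facet normal 0.0000 -1.0000 0.0000
    outer loop
      vertex 0.0 0.0 0.0
      vertex 23.2 0.0 19.6
      vertex 0.0 0.0 19.6
    endloop
  endfacet
  facet normal 0.0000 0.7459 0.6660
    outer loop
      vertex 0.0 0.0 19.6
      vertex 23.2 0.0 19.6
      vertex 23.2 17.5 0.0
    endloop
  endfacet
  facet normal 0.0000 0.7459 0.6660
    outer loop
      vertex 0.0 0.0 19.6
      vertex 23.2 17.5 0.0
      vertex 0.0 17.5 0.0
    endloop
  endfacet
  facet normal -1.0000 0.0000 0.0000
    outer loop
      vertex 0.0 0.0 19.6
      vertex 0.0 17.5 0.0
      vertex 0.0 0.0 0.0
    endloop
  endfacet
  facet normal 1.0000 0.0000 0.0000
    outer loop
      vertex 23.2 0.0 0.0
      vertex 23.2 17.5 0.0
      vertex 23.2 0.0 19.6
    endloop
  endfacet
endsolid part

The G0 Z moves step by Δz≈2.5 mm. The G1 loops shrink linearly with z, so the solid tapers from its base footprint up to z≈19.6. Closing with a flat bottom cap and the tapered top and triangulating gives 8 facets — a wedge (ramp): 23.2 × 17.5 mm base, rising to 19.6 mm along the y=0 edge and sloping linearly to z=0 at y=17.5.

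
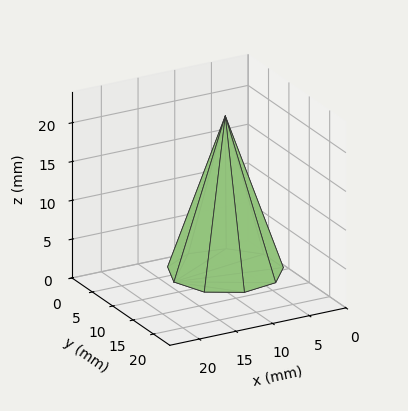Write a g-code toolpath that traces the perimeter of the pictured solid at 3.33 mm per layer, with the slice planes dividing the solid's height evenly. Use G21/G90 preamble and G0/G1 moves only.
Reading the render: the shape is a regular 9-sided pyramid, base circumscribed radius ≈ 7 mm, apex at z ≈ 20 mm (dimensions read to the nearest mm from the axis ticks). For the g-code, the solid's height is divided into equal slices at the stated Δz and each level perimeter traced with G1 moves after a G0 lift.

; perimeter-only toolpath
G21 ; units = mm
G90 ; absolute positioning
G28 ; home
; layer 1
G0 Z3.33
G0 X12.83 Y7.00
G1 X11.47 Y10.75
G1 X8.02 Y12.74
G1 X4.08 Y12.05
G1 X1.52 Y8.99
G1 X1.52 Y5.01
G1 X4.08 Y1.95
G1 X8.02 Y1.26
G1 X11.47 Y3.25
G1 X12.83 Y7.00
; layer 2
G0 Z6.67
G0 X11.67 Y7.00
G1 X10.57 Y10.00
G1 X7.81 Y11.59
G1 X4.67 Y11.04
G1 X2.61 Y8.59
G1 X2.61 Y5.41
G1 X4.67 Y2.96
G1 X7.81 Y2.41
G1 X10.57 Y4.00
G1 X11.67 Y7.00
; layer 3
G0 Z10.00
G0 X10.50 Y7.00
G1 X9.68 Y9.25
G1 X7.61 Y10.45
G1 X5.25 Y10.03
G1 X3.71 Y8.20
G1 X3.71 Y5.80
G1 X5.25 Y3.97
G1 X7.61 Y3.56
G1 X9.68 Y4.75
G1 X10.50 Y7.00
; layer 4
G0 Z13.33
G0 X9.33 Y7.00
G1 X8.79 Y8.50
G1 X7.41 Y9.30
G1 X5.83 Y9.02
G1 X4.81 Y7.80
G1 X4.81 Y6.20
G1 X5.83 Y4.98
G1 X7.41 Y4.70
G1 X8.79 Y5.50
G1 X9.33 Y7.00
; layer 5
G0 Z16.67
G0 X8.17 Y7.00
G1 X7.89 Y7.75
G1 X7.20 Y8.15
G1 X6.42 Y8.01
G1 X5.90 Y7.40
G1 X5.90 Y6.60
G1 X6.42 Y5.99
G1 X7.20 Y5.85
G1 X7.89 Y6.25
G1 X8.17 Y7.00
M2 ; end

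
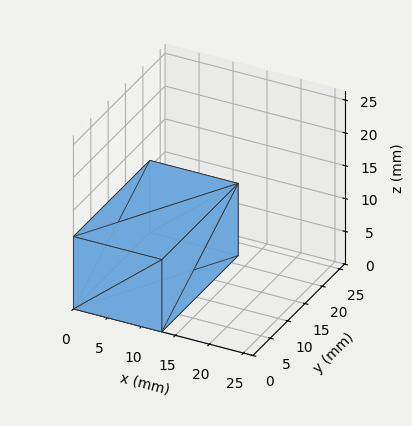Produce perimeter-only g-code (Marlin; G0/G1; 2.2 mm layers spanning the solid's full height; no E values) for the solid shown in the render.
Reading the render: the shape is a rectangular box, roughly 13 × 22 mm footprint and 11 mm tall (dimensions read to the nearest mm from the axis ticks). For the g-code, the solid's height is divided into equal slices at the stated Δz and each level perimeter traced with G1 moves after a G0 lift.

; perimeter-only toolpath
G21 ; units = mm
G90 ; absolute positioning
G28 ; home
; layer 1
G0 Z2.2
G0 X0.0 Y0.0
G1 X13.0 Y0.0
G1 X13.0 Y22.0
G1 X0.0 Y22.0
G1 X0.0 Y0.0
; layer 2
G0 Z4.4
G0 X0.0 Y0.0
G1 X13.0 Y0.0
G1 X13.0 Y22.0
G1 X0.0 Y22.0
G1 X0.0 Y0.0
; layer 3
G0 Z6.6
G0 X0.0 Y0.0
G1 X13.0 Y0.0
G1 X13.0 Y22.0
G1 X0.0 Y22.0
G1 X0.0 Y0.0
; layer 4
G0 Z8.8
G0 X0.0 Y0.0
G1 X13.0 Y0.0
G1 X13.0 Y22.0
G1 X0.0 Y22.0
G1 X0.0 Y0.0
; layer 5
G0 Z11.0
G0 X0.0 Y0.0
G1 X13.0 Y0.0
G1 X13.0 Y22.0
G1 X0.0 Y22.0
G1 X0.0 Y0.0
M2 ; end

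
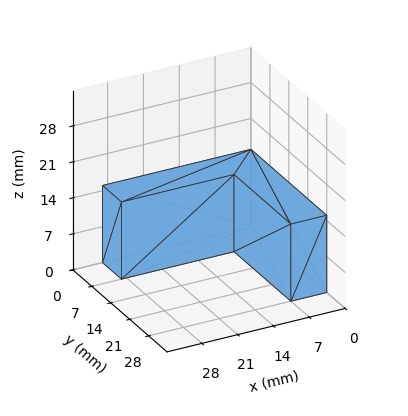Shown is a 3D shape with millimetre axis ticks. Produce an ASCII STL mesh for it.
Reading the render: the shape is an L-shaped prism: outer 29 × 28 mm, arm thicknesses ≈ 7 mm (horizontal) and 7 mm (vertical), extruded 15 mm in z (dimensions read to the nearest mm from the axis ticks). For the STL, each face is triangulated and given an outward normal.

solid part
  facet normal 0.0000 0.0000 -1.0000
    outer loop
      vertex 29.0 7.0 0.0
      vertex 29.0 0.0 0.0
      vertex 0.0 0.0 0.0
    endloop
  endfacet
  facet normal 0.0000 0.0000 -1.0000
    outer loop
      vertex 7.0 7.0 0.0
      vertex 29.0 7.0 0.0
      vertex 0.0 0.0 0.0
    endloop
  endfacet
  facet normal 0.0000 0.0000 -1.0000
    outer loop
      vertex 7.0 28.0 0.0
      vertex 7.0 7.0 0.0
      vertex 0.0 0.0 0.0
    endloop
  endfacet
  facet normal 0.0000 0.0000 -1.0000
    outer loop
      vertex 0.0 28.0 0.0
      vertex 7.0 28.0 0.0
      vertex 0.0 0.0 0.0
    endloop
  endfacet
  facet normal 0.0000 0.0000 1.0000
    outer loop
      vertex 0.0 0.0 15.0
      vertex 29.0 0.0 15.0
      vertex 29.0 7.0 15.0
    endloop
  endfacet
  facet normal 0.0000 0.0000 1.0000
    outer loop
      vertex 0.0 0.0 15.0
      vertex 29.0 7.0 15.0
      vertex 7.0 7.0 15.0
    endloop
  endfacet
  facet normal 0.0000 0.0000 1.0000
    outer loop
      vertex 0.0 0.0 15.0
      vertex 7.0 7.0 15.0
      vertex 7.0 28.0 15.0
    endloop
  endfacet
  facet normal 0.0000 0.0000 1.0000
    outer loop
      vertex 0.0 0.0 15.0
      vertex 7.0 28.0 15.0
      vertex 0.0 28.0 15.0
    endloop
  endfacet
  facet normal 0.0000 -1.0000 0.0000
    outer loop
      vertex 0.0 0.0 0.0
      vertex 29.0 0.0 0.0
      vertex 29.0 0.0 15.0
    endloop
  endfacet
  facet normal 0.0000 -1.0000 0.0000
    outer loop
      vertex 0.0 0.0 0.0
      vertex 29.0 0.0 15.0
      vertex 0.0 0.0 15.0
    endloop
  endfacet
  facet normal 1.0000 0.0000 0.0000
    outer loop
      vertex 29.0 0.0 0.0
      vertex 29.0 7.0 0.0
      vertex 29.0 7.0 15.0
    endloop
  endfacet
  facet normal 1.0000 0.0000 0.0000
    outer loop
      vertex 29.0 0.0 0.0
      vertex 29.0 7.0 15.0
      vertex 29.0 0.0 15.0
    endloop
  endfacet
  facet normal 0.0000 1.0000 0.0000
    outer loop
      vertex 29.0 7.0 0.0
      vertex 7.0 7.0 0.0
      vertex 7.0 7.0 15.0
    endloop
  endfacet
  facet normal 0.0000 1.0000 0.0000
    outer loop
      vertex 29.0 7.0 0.0
      vertex 7.0 7.0 15.0
      vertex 29.0 7.0 15.0
    endloop
  endfacet
  facet normal 1.0000 0.0000 0.0000
    outer loop
      vertex 7.0 7.0 0.0
      vertex 7.0 28.0 0.0
      vertex 7.0 28.0 15.0
    endloop
  endfacet
  facet normal 1.0000 0.0000 0.0000
    outer loop
      vertex 7.0 7.0 0.0
      vertex 7.0 28.0 15.0
      vertex 7.0 7.0 15.0
    endloop
  endfacet
  facet normal 0.0000 1.0000 0.0000
    outer loop
      vertex 7.0 28.0 0.0
      vertex 0.0 28.0 0.0
      vertex 0.0 28.0 15.0
    endloop
  endfacet
  facet normal 0.0000 1.0000 0.0000
    outer loop
      vertex 7.0 28.0 0.0
      vertex 0.0 28.0 15.0
      vertex 7.0 28.0 15.0
    endloop
  endfacet
  facet normal -1.0000 0.0000 0.0000
    outer loop
      vertex 0.0 28.0 0.0
      vertex 0.0 0.0 0.0
      vertex 0.0 0.0 15.0
    endloop
  endfacet
  facet normal -1.0000 0.0000 0.0000
    outer loop
      vertex 0.0 28.0 0.0
      vertex 0.0 0.0 15.0
      vertex 0.0 28.0 15.0
    endloop
  endfacet
endsolid part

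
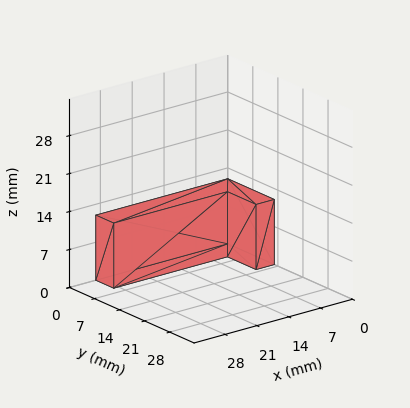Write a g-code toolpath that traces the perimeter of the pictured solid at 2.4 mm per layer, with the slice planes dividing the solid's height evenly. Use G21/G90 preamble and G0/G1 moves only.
Reading the render: the shape is an L-shaped prism: outer 29 × 13 mm, arm thicknesses ≈ 5 mm (horizontal) and 4 mm (vertical), extruded 12 mm in z (dimensions read to the nearest mm from the axis ticks). For the g-code, the solid's height is divided into equal slices at the stated Δz and each level perimeter traced with G1 moves after a G0 lift.

; perimeter-only toolpath
G21 ; units = mm
G90 ; absolute positioning
G28 ; home
; layer 1
G0 Z2.4
G0 X0.0 Y0.0
G1 X29.0 Y0.0
G1 X29.0 Y5.0
G1 X4.0 Y5.0
G1 X4.0 Y13.0
G1 X0.0 Y13.0
G1 X0.0 Y0.0
; layer 2
G0 Z4.8
G0 X0.0 Y0.0
G1 X29.0 Y0.0
G1 X29.0 Y5.0
G1 X4.0 Y5.0
G1 X4.0 Y13.0
G1 X0.0 Y13.0
G1 X0.0 Y0.0
; layer 3
G0 Z7.2
G0 X0.0 Y0.0
G1 X29.0 Y0.0
G1 X29.0 Y5.0
G1 X4.0 Y5.0
G1 X4.0 Y13.0
G1 X0.0 Y13.0
G1 X0.0 Y0.0
; layer 4
G0 Z9.6
G0 X0.0 Y0.0
G1 X29.0 Y0.0
G1 X29.0 Y5.0
G1 X4.0 Y5.0
G1 X4.0 Y13.0
G1 X0.0 Y13.0
G1 X0.0 Y0.0
; layer 5
G0 Z12.0
G0 X0.0 Y0.0
G1 X29.0 Y0.0
G1 X29.0 Y5.0
G1 X4.0 Y5.0
G1 X4.0 Y13.0
G1 X0.0 Y13.0
G1 X0.0 Y0.0
M2 ; end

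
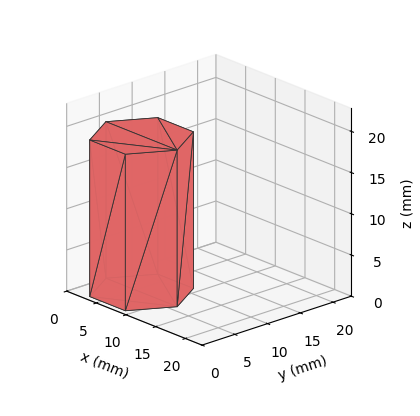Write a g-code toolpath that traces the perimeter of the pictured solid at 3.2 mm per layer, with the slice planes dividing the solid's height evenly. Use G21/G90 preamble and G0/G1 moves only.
Reading the render: the shape is a regular 6-sided prism (a cylinder approximated with 6 flat sides), circumscribed radius ≈ 6 mm, height ≈ 19 mm (dimensions read to the nearest mm from the axis ticks). For the g-code, the solid's height is divided into equal slices at the stated Δz and each level perimeter traced with G1 moves after a G0 lift.

; perimeter-only toolpath
G21 ; units = mm
G90 ; absolute positioning
G28 ; home
; layer 1
G0 Z3.2
G0 X12.0 Y6.0
G1 X9.0 Y11.2
G1 X3.0 Y11.2
G1 X0.0 Y6.0
G1 X3.0 Y0.8
G1 X9.0 Y0.8
G1 X12.0 Y6.0
; layer 2
G0 Z6.3
G0 X12.0 Y6.0
G1 X9.0 Y11.2
G1 X3.0 Y11.2
G1 X0.0 Y6.0
G1 X3.0 Y0.8
G1 X9.0 Y0.8
G1 X12.0 Y6.0
; layer 3
G0 Z9.5
G0 X12.0 Y6.0
G1 X9.0 Y11.2
G1 X3.0 Y11.2
G1 X0.0 Y6.0
G1 X3.0 Y0.8
G1 X9.0 Y0.8
G1 X12.0 Y6.0
; layer 4
G0 Z12.7
G0 X12.0 Y6.0
G1 X9.0 Y11.2
G1 X3.0 Y11.2
G1 X0.0 Y6.0
G1 X3.0 Y0.8
G1 X9.0 Y0.8
G1 X12.0 Y6.0
; layer 5
G0 Z15.8
G0 X12.0 Y6.0
G1 X9.0 Y11.2
G1 X3.0 Y11.2
G1 X0.0 Y6.0
G1 X3.0 Y0.8
G1 X9.0 Y0.8
G1 X12.0 Y6.0
; layer 6
G0 Z19.0
G0 X12.0 Y6.0
G1 X9.0 Y11.2
G1 X3.0 Y11.2
G1 X0.0 Y6.0
G1 X3.0 Y0.8
G1 X9.0 Y0.8
G1 X12.0 Y6.0
M2 ; end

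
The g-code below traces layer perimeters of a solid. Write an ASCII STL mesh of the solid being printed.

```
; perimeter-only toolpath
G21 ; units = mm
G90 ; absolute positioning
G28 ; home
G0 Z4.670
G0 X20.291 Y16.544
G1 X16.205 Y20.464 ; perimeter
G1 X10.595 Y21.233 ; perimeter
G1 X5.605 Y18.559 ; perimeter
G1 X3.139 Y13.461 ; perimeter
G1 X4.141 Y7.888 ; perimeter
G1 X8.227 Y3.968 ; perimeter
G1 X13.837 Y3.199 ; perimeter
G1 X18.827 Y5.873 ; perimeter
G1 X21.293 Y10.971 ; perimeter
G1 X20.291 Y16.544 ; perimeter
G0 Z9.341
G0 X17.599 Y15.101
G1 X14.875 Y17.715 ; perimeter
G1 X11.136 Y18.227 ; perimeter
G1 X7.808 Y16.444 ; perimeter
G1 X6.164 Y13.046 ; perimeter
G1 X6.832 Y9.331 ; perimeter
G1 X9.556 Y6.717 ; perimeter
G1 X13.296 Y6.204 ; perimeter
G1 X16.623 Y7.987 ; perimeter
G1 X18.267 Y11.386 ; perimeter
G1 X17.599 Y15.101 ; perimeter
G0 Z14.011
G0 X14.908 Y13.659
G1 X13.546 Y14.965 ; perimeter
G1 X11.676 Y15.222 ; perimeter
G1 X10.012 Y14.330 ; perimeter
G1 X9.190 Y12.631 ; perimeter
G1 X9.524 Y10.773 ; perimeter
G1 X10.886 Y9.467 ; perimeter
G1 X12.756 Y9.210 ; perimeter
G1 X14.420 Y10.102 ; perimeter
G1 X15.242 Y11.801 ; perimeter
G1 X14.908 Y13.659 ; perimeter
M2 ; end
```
solid part
  facet normal 0.0000 0.0000 -1.0000
    outer loop
      vertex 10.055 24.239 0.000
      vertex 17.535 23.213 0.000
      vertex 22.983 17.987 0.000
    endloop
  endfacet
  facet normal 0.0000 0.0000 -1.0000
    outer loop
      vertex 3.401 20.673 0.000
      vertex 10.055 24.239 0.000
      vertex 22.983 17.987 0.000
    endloop
  endfacet
  facet normal 0.0000 0.0000 -1.0000
    outer loop
      vertex 0.113 13.876 0.000
      vertex 3.401 20.673 0.000
      vertex 22.983 17.987 0.000
    endloop
  endfacet
  facet normal 0.0000 0.0000 -1.0000
    outer loop
      vertex 1.449 6.445 0.000
      vertex 0.113 13.876 0.000
      vertex 22.983 17.987 0.000
    endloop
  endfacet
  facet normal 0.0000 0.0000 -1.0000
    outer loop
      vertex 6.897 1.219 0.000
      vertex 1.449 6.445 0.000
      vertex 22.983 17.987 0.000
    endloop
  endfacet
  facet normal 0.0000 0.0000 -1.0000
    outer loop
      vertex 14.377 0.193 0.000
      vertex 6.897 1.219 0.000
      vertex 22.983 17.987 0.000
    endloop
  endfacet
  facet normal 0.0000 0.0000 -1.0000
    outer loop
      vertex 21.031 3.759 0.000
      vertex 14.377 0.193 0.000
      vertex 22.983 17.987 0.000
    endloop
  endfacet
  facet normal 0.0000 0.0000 -1.0000
    outer loop
      vertex 24.319 10.556 0.000
      vertex 21.031 3.759 0.000
      vertex 22.983 17.987 0.000
    endloop
  endfacet
  facet normal 0.5878 0.6128 0.5281
    outer loop
      vertex 22.983 17.987 0.000
      vertex 17.535 23.213 0.000
      vertex 12.216 12.216 18.681
    endloop
  endfacet
  facet normal 0.1154 0.8413 0.5281
    outer loop
      vertex 17.535 23.213 0.000
      vertex 10.055 24.239 0.000
      vertex 12.216 12.216 18.681
    endloop
  endfacet
  facet normal -0.4011 0.7485 0.5281
    outer loop
      vertex 10.055 24.239 0.000
      vertex 3.401 20.673 0.000
      vertex 12.216 12.216 18.681
    endloop
  endfacet
  facet normal -0.7644 0.3698 0.5281
    outer loop
      vertex 3.401 20.673 0.000
      vertex 0.113 13.876 0.000
      vertex 12.216 12.216 18.681
    endloop
  endfacet
  facet normal -0.8358 -0.1503 0.5281
    outer loop
      vertex 0.113 13.876 0.000
      vertex 1.449 6.445 0.000
      vertex 12.216 12.216 18.681
    endloop
  endfacet
  facet normal -0.5878 -0.6128 0.5281
    outer loop
      vertex 1.449 6.445 0.000
      vertex 6.897 1.219 0.000
      vertex 12.216 12.216 18.681
    endloop
  endfacet
  facet normal -0.1154 -0.8413 0.5281
    outer loop
      vertex 6.897 1.219 0.000
      vertex 14.377 0.193 0.000
      vertex 12.216 12.216 18.681
    endloop
  endfacet
  facet normal 0.4011 -0.7485 0.5281
    outer loop
      vertex 14.377 0.193 0.000
      vertex 21.031 3.759 0.000
      vertex 12.216 12.216 18.681
    endloop
  endfacet
  facet normal 0.7644 -0.3698 0.5281
    outer loop
      vertex 21.031 3.759 0.000
      vertex 24.319 10.556 0.000
      vertex 12.216 12.216 18.681
    endloop
  endfacet
  facet normal 0.8358 0.1503 0.5281
    outer loop
      vertex 24.319 10.556 0.000
      vertex 22.983 17.987 0.000
      vertex 12.216 12.216 18.681
    endloop
  endfacet
endsolid part

The G0 Z moves step by Δz≈4.670 mm. The G1 loops shrink linearly with z, so the solid tapers from its base footprint up to z≈18.7. Closing with a flat bottom cap and the tapered top and triangulating gives 18 facets — a regular 10-sided pyramid, base circumscribed radius ≈ 12.2 mm, apex at z ≈ 18.7 mm.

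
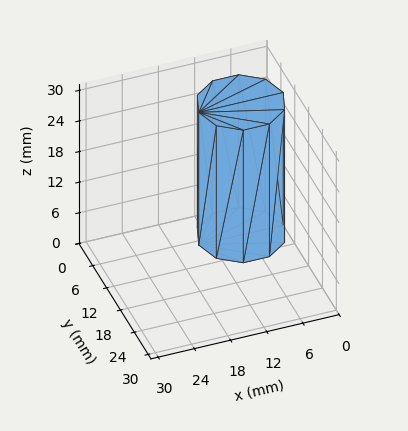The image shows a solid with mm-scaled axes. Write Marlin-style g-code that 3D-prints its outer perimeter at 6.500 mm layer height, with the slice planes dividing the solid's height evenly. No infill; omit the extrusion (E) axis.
Reading the render: the shape is a regular 10-sided prism (a cylinder approximated with 10 flat sides), circumscribed radius ≈ 7 mm, height ≈ 26 mm (dimensions read to the nearest mm from the axis ticks). For the g-code, the solid's height is divided into equal slices at the stated Δz and each level perimeter traced with G1 moves after a G0 lift.

; perimeter-only toolpath
G21 ; units = mm
G90 ; absolute positioning
G28 ; home
; layer 1
G0 Z6.500
G0 X14.000 Y7.000
G1 X12.663 Y11.114
G1 X9.163 Y13.657
G1 X4.837 Y13.657
G1 X1.337 Y11.114
G1 X0.000 Y7.000
G1 X1.337 Y2.886
G1 X4.837 Y0.343
G1 X9.163 Y0.343
G1 X12.663 Y2.886
G1 X14.000 Y7.000
; layer 2
G0 Z13.000
G0 X14.000 Y7.000
G1 X12.663 Y11.114
G1 X9.163 Y13.657
G1 X4.837 Y13.657
G1 X1.337 Y11.114
G1 X0.000 Y7.000
G1 X1.337 Y2.886
G1 X4.837 Y0.343
G1 X9.163 Y0.343
G1 X12.663 Y2.886
G1 X14.000 Y7.000
; layer 3
G0 Z19.500
G0 X14.000 Y7.000
G1 X12.663 Y11.114
G1 X9.163 Y13.657
G1 X4.837 Y13.657
G1 X1.337 Y11.114
G1 X0.000 Y7.000
G1 X1.337 Y2.886
G1 X4.837 Y0.343
G1 X9.163 Y0.343
G1 X12.663 Y2.886
G1 X14.000 Y7.000
; layer 4
G0 Z26.000
G0 X14.000 Y7.000
G1 X12.663 Y11.114
G1 X9.163 Y13.657
G1 X4.837 Y13.657
G1 X1.337 Y11.114
G1 X0.000 Y7.000
G1 X1.337 Y2.886
G1 X4.837 Y0.343
G1 X9.163 Y0.343
G1 X12.663 Y2.886
G1 X14.000 Y7.000
M2 ; end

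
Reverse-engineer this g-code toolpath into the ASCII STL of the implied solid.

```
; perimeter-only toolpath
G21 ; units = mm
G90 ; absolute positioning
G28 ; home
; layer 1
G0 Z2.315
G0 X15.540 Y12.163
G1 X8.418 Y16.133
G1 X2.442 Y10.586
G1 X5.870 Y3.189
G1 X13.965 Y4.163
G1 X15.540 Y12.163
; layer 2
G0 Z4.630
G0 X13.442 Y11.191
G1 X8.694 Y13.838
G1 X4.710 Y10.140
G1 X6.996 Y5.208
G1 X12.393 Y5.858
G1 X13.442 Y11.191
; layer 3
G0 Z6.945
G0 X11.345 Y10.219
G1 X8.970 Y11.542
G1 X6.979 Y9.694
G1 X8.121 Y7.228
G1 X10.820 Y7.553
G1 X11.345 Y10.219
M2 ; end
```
solid part
  facet normal 0.0000 0.0000 -1.0000
    outer loop
      vertex 0.174 11.033 0.000
      vertex 8.141 18.428 0.000
      vertex 17.637 13.135 0.000
    endloop
  endfacet
  facet normal 0.0000 0.0000 -1.0000
    outer loop
      vertex 4.745 1.170 0.000
      vertex 0.174 11.033 0.000
      vertex 17.637 13.135 0.000
    endloop
  endfacet
  facet normal 0.0000 0.0000 -1.0000
    outer loop
      vertex 15.538 2.469 0.000
      vertex 4.745 1.170 0.000
      vertex 17.637 13.135 0.000
    endloop
  endfacet
  facet normal 0.3787 0.6795 0.6284
    outer loop
      vertex 17.637 13.135 0.000
      vertex 8.141 18.428 0.000
      vertex 9.247 9.247 9.260
    endloop
  endfacet
  facet normal -0.5292 0.5701 0.6284
    outer loop
      vertex 8.141 18.428 0.000
      vertex 0.174 11.033 0.000
      vertex 9.247 9.247 9.260
    endloop
  endfacet
  facet normal -0.7058 -0.3271 0.6284
    outer loop
      vertex 0.174 11.033 0.000
      vertex 4.745 1.170 0.000
      vertex 9.247 9.247 9.260
    endloop
  endfacet
  facet normal 0.0929 -0.7723 0.6284
    outer loop
      vertex 4.745 1.170 0.000
      vertex 15.538 2.469 0.000
      vertex 9.247 9.247 9.260
    endloop
  endfacet
  facet normal 0.7632 -0.1502 0.6284
    outer loop
      vertex 15.538 2.469 0.000
      vertex 17.637 13.135 0.000
      vertex 9.247 9.247 9.260
    endloop
  endfacet
endsolid part

The G0 Z moves step by Δz≈2.315 mm. The G1 loops shrink linearly with z, so the solid tapers from its base footprint up to z≈9.26. Closing with a flat bottom cap and the tapered top and triangulating gives 8 facets — a regular 5-sided pyramid, base circumscribed radius ≈ 9.25 mm, apex at z ≈ 9.26 mm.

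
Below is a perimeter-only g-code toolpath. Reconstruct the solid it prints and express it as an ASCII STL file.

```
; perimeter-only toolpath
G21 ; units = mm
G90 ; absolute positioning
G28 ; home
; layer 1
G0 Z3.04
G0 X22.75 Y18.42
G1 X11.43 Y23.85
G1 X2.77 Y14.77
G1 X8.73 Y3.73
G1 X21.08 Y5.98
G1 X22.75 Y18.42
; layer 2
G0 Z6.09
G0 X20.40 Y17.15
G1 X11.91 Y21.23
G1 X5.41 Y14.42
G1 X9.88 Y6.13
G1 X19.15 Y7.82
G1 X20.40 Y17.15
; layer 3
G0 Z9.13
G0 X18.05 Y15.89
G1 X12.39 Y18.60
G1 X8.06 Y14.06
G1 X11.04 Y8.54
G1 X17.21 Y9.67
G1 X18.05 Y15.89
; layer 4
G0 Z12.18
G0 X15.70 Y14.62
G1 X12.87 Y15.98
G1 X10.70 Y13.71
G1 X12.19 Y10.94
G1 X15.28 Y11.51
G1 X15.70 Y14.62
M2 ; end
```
solid part
  facet normal 0.0000 0.0000 -1.0000
    outer loop
      vertex 0.12 15.13 0.00
      vertex 10.95 26.48 0.00
      vertex 25.10 19.69 0.00
    endloop
  endfacet
  facet normal 0.0000 0.0000 -1.0000
    outer loop
      vertex 7.57 1.32 0.00
      vertex 0.12 15.13 0.00
      vertex 25.10 19.69 0.00
    endloop
  endfacet
  facet normal 0.0000 0.0000 -1.0000
    outer loop
      vertex 23.01 4.14 0.00
      vertex 7.57 1.32 0.00
      vertex 25.10 19.69 0.00
    endloop
  endfacet
  facet normal 0.3528 0.7353 0.5787
    outer loop
      vertex 25.10 19.69 0.00
      vertex 10.95 26.48 0.00
      vertex 13.35 13.35 15.22
    endloop
  endfacet
  facet normal -0.5900 0.5630 0.5787
    outer loop
      vertex 10.95 26.48 0.00
      vertex 0.12 15.13 0.00
      vertex 13.35 13.35 15.22
    endloop
  endfacet
  facet normal -0.7178 -0.3872 0.5787
    outer loop
      vertex 0.12 15.13 0.00
      vertex 7.57 1.32 0.00
      vertex 13.35 13.35 15.22
    endloop
  endfacet
  facet normal 0.1465 -0.8024 0.5785
    outer loop
      vertex 7.57 1.32 0.00
      vertex 23.01 4.14 0.00
      vertex 13.35 13.35 15.22
    endloop
  endfacet
  facet normal 0.8083 -0.1086 0.5787
    outer loop
      vertex 23.01 4.14 0.00
      vertex 25.10 19.69 0.00
      vertex 13.35 13.35 15.22
    endloop
  endfacet
endsolid part

The G0 Z moves step by Δz≈3.04 mm. The G1 loops shrink linearly with z, so the solid tapers from its base footprint up to z≈15.2. Closing with a flat bottom cap and the tapered top and triangulating gives 8 facets — a regular 5-sided pyramid, base circumscribed radius ≈ 13.3 mm, apex at z ≈ 15.2 mm.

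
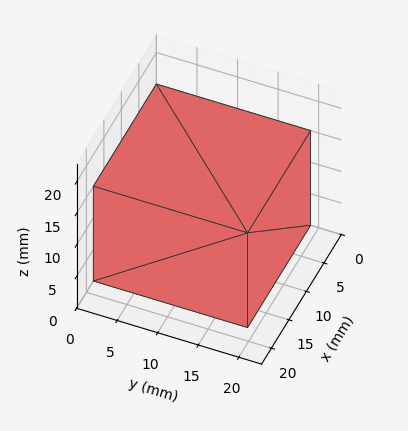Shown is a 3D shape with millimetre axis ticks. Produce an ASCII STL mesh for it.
Reading the render: the shape is a rectangular box, roughly 18 × 19 mm footprint and 15 mm tall (dimensions read to the nearest mm from the axis ticks). For the STL, each face is triangulated and given an outward normal.

solid part
  facet normal 0.0000 0.0000 -1.0000
    outer loop
      vertex 18.000 19.000 0.000
      vertex 18.000 0.000 0.000
      vertex 0.000 0.000 0.000
    endloop
  endfacet
  facet normal 0.0000 0.0000 -1.0000
    outer loop
      vertex 0.000 19.000 0.000
      vertex 18.000 19.000 0.000
      vertex 0.000 0.000 0.000
    endloop
  endfacet
  facet normal 0.0000 0.0000 1.0000
    outer loop
      vertex 0.000 0.000 15.000
      vertex 18.000 0.000 15.000
      vertex 18.000 19.000 15.000
    endloop
  endfacet
  facet normal 0.0000 0.0000 1.0000
    outer loop
      vertex 0.000 0.000 15.000
      vertex 18.000 19.000 15.000
      vertex 0.000 19.000 15.000
    endloop
  endfacet
  facet normal 0.0000 -1.0000 0.0000
    outer loop
      vertex 0.000 0.000 0.000
      vertex 18.000 0.000 0.000
      vertex 18.000 0.000 15.000
    endloop
  endfacet
  facet normal 0.0000 -1.0000 0.0000
    outer loop
      vertex 0.000 0.000 0.000
      vertex 18.000 0.000 15.000
      vertex 0.000 0.000 15.000
    endloop
  endfacet
  facet normal 0.0000 1.0000 0.0000
    outer loop
      vertex 18.000 19.000 15.000
      vertex 18.000 19.000 0.000
      vertex 0.000 19.000 0.000
    endloop
  endfacet
  facet normal 0.0000 1.0000 0.0000
    outer loop
      vertex 0.000 19.000 15.000
      vertex 18.000 19.000 15.000
      vertex 0.000 19.000 0.000
    endloop
  endfacet
  facet normal -1.0000 0.0000 0.0000
    outer loop
      vertex 0.000 19.000 15.000
      vertex 0.000 19.000 0.000
      vertex 0.000 0.000 0.000
    endloop
  endfacet
  facet normal -1.0000 0.0000 0.0000
    outer loop
      vertex 0.000 0.000 15.000
      vertex 0.000 19.000 15.000
      vertex 0.000 0.000 0.000
    endloop
  endfacet
  facet normal 1.0000 0.0000 0.0000
    outer loop
      vertex 18.000 0.000 0.000
      vertex 18.000 19.000 0.000
      vertex 18.000 19.000 15.000
    endloop
  endfacet
  facet normal 1.0000 0.0000 0.0000
    outer loop
      vertex 18.000 0.000 0.000
      vertex 18.000 19.000 15.000
      vertex 18.000 0.000 15.000
    endloop
  endfacet
endsolid part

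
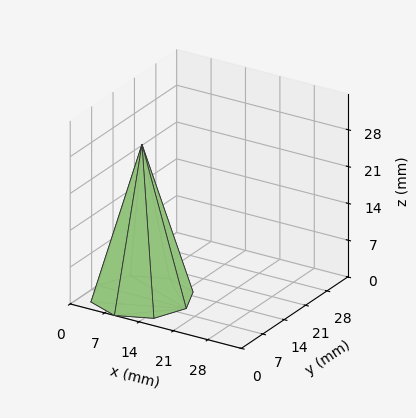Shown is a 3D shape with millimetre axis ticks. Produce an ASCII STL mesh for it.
Reading the render: the shape is a regular 8-sided pyramid, base circumscribed radius ≈ 9 mm, apex at z ≈ 29 mm (dimensions read to the nearest mm from the axis ticks). For the STL, each face is triangulated and given an outward normal.

solid part
  facet normal 0.0000 0.0000 -1.0000
    outer loop
      vertex 9.0 18.0 0.0
      vertex 15.4 15.4 0.0
      vertex 18.0 9.0 0.0
    endloop
  endfacet
  facet normal 0.0000 0.0000 -1.0000
    outer loop
      vertex 2.6 15.4 0.0
      vertex 9.0 18.0 0.0
      vertex 18.0 9.0 0.0
    endloop
  endfacet
  facet normal 0.0000 0.0000 -1.0000
    outer loop
      vertex 0.0 9.0 0.0
      vertex 2.6 15.4 0.0
      vertex 18.0 9.0 0.0
    endloop
  endfacet
  facet normal 0.0000 0.0000 -1.0000
    outer loop
      vertex 2.6 2.6 0.0
      vertex 0.0 9.0 0.0
      vertex 18.0 9.0 0.0
    endloop
  endfacet
  facet normal 0.0000 0.0000 -1.0000
    outer loop
      vertex 9.0 0.0 0.0
      vertex 2.6 2.6 0.0
      vertex 18.0 9.0 0.0
    endloop
  endfacet
  facet normal 0.0000 0.0000 -1.0000
    outer loop
      vertex 15.4 2.6 0.0
      vertex 9.0 0.0 0.0
      vertex 18.0 9.0 0.0
    endloop
  endfacet
  facet normal 0.8904 0.3617 0.2763
    outer loop
      vertex 18.0 9.0 0.0
      vertex 15.4 15.4 0.0
      vertex 9.0 9.0 29.0
    endloop
  endfacet
  facet normal 0.3617 0.8904 0.2763
    outer loop
      vertex 15.4 15.4 0.0
      vertex 9.0 18.0 0.0
      vertex 9.0 9.0 29.0
    endloop
  endfacet
  facet normal -0.3617 0.8904 0.2763
    outer loop
      vertex 9.0 18.0 0.0
      vertex 2.6 15.4 0.0
      vertex 9.0 9.0 29.0
    endloop
  endfacet
  facet normal -0.8904 0.3617 0.2763
    outer loop
      vertex 2.6 15.4 0.0
      vertex 0.0 9.0 0.0
      vertex 9.0 9.0 29.0
    endloop
  endfacet
  facet normal -0.8904 -0.3617 0.2763
    outer loop
      vertex 0.0 9.0 0.0
      vertex 2.6 2.6 0.0
      vertex 9.0 9.0 29.0
    endloop
  endfacet
  facet normal -0.3617 -0.8904 0.2763
    outer loop
      vertex 2.6 2.6 0.0
      vertex 9.0 0.0 0.0
      vertex 9.0 9.0 29.0
    endloop
  endfacet
  facet normal 0.3617 -0.8904 0.2763
    outer loop
      vertex 9.0 0.0 0.0
      vertex 15.4 2.6 0.0
      vertex 9.0 9.0 29.0
    endloop
  endfacet
  facet normal 0.8904 -0.3617 0.2763
    outer loop
      vertex 15.4 2.6 0.0
      vertex 18.0 9.0 0.0
      vertex 9.0 9.0 29.0
    endloop
  endfacet
endsolid part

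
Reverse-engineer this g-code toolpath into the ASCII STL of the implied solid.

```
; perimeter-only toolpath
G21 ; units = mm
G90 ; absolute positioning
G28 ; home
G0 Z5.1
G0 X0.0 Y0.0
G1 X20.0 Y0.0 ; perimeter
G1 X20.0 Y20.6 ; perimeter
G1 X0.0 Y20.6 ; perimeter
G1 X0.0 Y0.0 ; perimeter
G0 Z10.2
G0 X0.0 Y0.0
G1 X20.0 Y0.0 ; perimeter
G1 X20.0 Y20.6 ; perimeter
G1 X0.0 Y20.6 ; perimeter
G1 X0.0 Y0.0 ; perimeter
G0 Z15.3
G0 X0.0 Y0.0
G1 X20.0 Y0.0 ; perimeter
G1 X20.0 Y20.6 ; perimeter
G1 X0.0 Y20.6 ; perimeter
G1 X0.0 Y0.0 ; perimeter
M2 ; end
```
solid part
  facet normal 0.0000 0.0000 -1.0000
    outer loop
      vertex 20.0 20.6 0.0
      vertex 20.0 0.0 0.0
      vertex 0.0 0.0 0.0
    endloop
  endfacet
  facet normal 0.0000 0.0000 -1.0000
    outer loop
      vertex 0.0 20.6 0.0
      vertex 20.0 20.6 0.0
      vertex 0.0 0.0 0.0
    endloop
  endfacet
  facet normal 0.0000 0.0000 1.0000
    outer loop
      vertex 0.0 0.0 15.3
      vertex 20.0 0.0 15.3
      vertex 20.0 20.6 15.3
    endloop
  endfacet
  facet normal 0.0000 0.0000 1.0000
    outer loop
      vertex 0.0 0.0 15.3
      vertex 20.0 20.6 15.3
      vertex 0.0 20.6 15.3
    endloop
  endfacet
  facet normal 0.0000 -1.0000 0.0000
    outer loop
      vertex 0.0 0.0 0.0
      vertex 20.0 0.0 0.0
      vertex 20.0 0.0 15.3
    endloop
  endfacet
  facet normal 0.0000 -1.0000 0.0000
    outer loop
      vertex 0.0 0.0 0.0
      vertex 20.0 0.0 15.3
      vertex 0.0 0.0 15.3
    endloop
  endfacet
  facet normal 0.0000 1.0000 0.0000
    outer loop
      vertex 20.0 20.6 15.3
      vertex 20.0 20.6 0.0
      vertex 0.0 20.6 0.0
    endloop
  endfacet
  facet normal 0.0000 1.0000 0.0000
    outer loop
      vertex 0.0 20.6 15.3
      vertex 20.0 20.6 15.3
      vertex 0.0 20.6 0.0
    endloop
  endfacet
  facet normal -1.0000 0.0000 0.0000
    outer loop
      vertex 0.0 20.6 15.3
      vertex 0.0 20.6 0.0
      vertex 0.0 0.0 0.0
    endloop
  endfacet
  facet normal -1.0000 0.0000 0.0000
    outer loop
      vertex 0.0 0.0 15.3
      vertex 0.0 20.6 15.3
      vertex 0.0 0.0 0.0
    endloop
  endfacet
  facet normal 1.0000 0.0000 0.0000
    outer loop
      vertex 20.0 0.0 0.0
      vertex 20.0 20.6 0.0
      vertex 20.0 20.6 15.3
    endloop
  endfacet
  facet normal 1.0000 0.0000 0.0000
    outer loop
      vertex 20.0 0.0 0.0
      vertex 20.0 20.6 15.3
      vertex 20.0 0.0 15.3
    endloop
  endfacet
endsolid part

The G0 Z moves step by Δz≈5.1 mm. Every layer's G1 loop is the same polygon, so the solid is a straight extrusion of it from z=0 to z≈15.3. Closing with flat bottom and top caps and triangulating gives 12 facets — a rectangular box, roughly 20 × 20.6 mm footprint and 15.3 mm tall.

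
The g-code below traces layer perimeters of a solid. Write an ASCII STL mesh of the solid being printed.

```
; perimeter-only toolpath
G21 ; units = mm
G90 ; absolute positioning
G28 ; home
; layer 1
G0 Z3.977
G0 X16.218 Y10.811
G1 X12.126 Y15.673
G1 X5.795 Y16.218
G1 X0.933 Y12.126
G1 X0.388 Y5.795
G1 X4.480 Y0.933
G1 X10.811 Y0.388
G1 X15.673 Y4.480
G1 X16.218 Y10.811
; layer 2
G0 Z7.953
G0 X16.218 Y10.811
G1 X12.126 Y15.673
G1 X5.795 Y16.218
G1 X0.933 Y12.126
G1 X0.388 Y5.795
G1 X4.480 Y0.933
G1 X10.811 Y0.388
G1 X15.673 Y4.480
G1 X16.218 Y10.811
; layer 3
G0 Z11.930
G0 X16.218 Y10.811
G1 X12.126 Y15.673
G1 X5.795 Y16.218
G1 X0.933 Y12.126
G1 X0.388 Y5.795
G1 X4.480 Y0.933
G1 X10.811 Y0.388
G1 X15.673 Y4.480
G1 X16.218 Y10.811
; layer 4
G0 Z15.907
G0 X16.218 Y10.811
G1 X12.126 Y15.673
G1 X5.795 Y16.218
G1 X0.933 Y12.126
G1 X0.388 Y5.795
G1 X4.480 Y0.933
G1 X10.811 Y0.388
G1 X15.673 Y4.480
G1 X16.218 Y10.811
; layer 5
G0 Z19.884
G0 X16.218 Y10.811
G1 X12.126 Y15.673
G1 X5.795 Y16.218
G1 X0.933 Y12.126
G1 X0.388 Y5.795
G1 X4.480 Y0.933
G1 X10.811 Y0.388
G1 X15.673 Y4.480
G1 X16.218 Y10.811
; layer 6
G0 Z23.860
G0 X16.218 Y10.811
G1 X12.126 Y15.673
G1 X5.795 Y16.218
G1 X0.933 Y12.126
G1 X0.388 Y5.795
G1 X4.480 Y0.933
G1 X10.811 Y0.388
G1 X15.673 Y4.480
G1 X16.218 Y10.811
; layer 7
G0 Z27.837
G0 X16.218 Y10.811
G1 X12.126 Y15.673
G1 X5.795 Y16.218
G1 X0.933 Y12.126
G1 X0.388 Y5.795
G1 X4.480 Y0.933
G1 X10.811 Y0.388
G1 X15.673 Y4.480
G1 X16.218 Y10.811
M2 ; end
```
solid part
  facet normal 0.0000 0.0000 -1.0000
    outer loop
      vertex 5.795 16.218 0.000
      vertex 12.126 15.673 0.000
      vertex 16.218 10.811 0.000
    endloop
  endfacet
  facet normal 0.0000 0.0000 -1.0000
    outer loop
      vertex 0.933 12.126 0.000
      vertex 5.795 16.218 0.000
      vertex 16.218 10.811 0.000
    endloop
  endfacet
  facet normal 0.0000 0.0000 -1.0000
    outer loop
      vertex 0.388 5.795 0.000
      vertex 0.933 12.126 0.000
      vertex 16.218 10.811 0.000
    endloop
  endfacet
  facet normal 0.0000 0.0000 -1.0000
    outer loop
      vertex 4.480 0.933 0.000
      vertex 0.388 5.795 0.000
      vertex 16.218 10.811 0.000
    endloop
  endfacet
  facet normal 0.0000 0.0000 -1.0000
    outer loop
      vertex 10.811 0.388 0.000
      vertex 4.480 0.933 0.000
      vertex 16.218 10.811 0.000
    endloop
  endfacet
  facet normal 0.0000 0.0000 -1.0000
    outer loop
      vertex 15.673 4.480 0.000
      vertex 10.811 0.388 0.000
      vertex 16.218 10.811 0.000
    endloop
  endfacet
  facet normal 0.0000 0.0000 1.0000
    outer loop
      vertex 16.218 10.811 27.837
      vertex 12.126 15.673 27.837
      vertex 5.795 16.218 27.837
    endloop
  endfacet
  facet normal 0.0000 0.0000 1.0000
    outer loop
      vertex 16.218 10.811 27.837
      vertex 5.795 16.218 27.837
      vertex 0.933 12.126 27.837
    endloop
  endfacet
  facet normal 0.0000 0.0000 1.0000
    outer loop
      vertex 16.218 10.811 27.837
      vertex 0.933 12.126 27.837
      vertex 0.388 5.795 27.837
    endloop
  endfacet
  facet normal 0.0000 0.0000 1.0000
    outer loop
      vertex 16.218 10.811 27.837
      vertex 0.388 5.795 27.837
      vertex 4.480 0.933 27.837
    endloop
  endfacet
  facet normal 0.0000 0.0000 1.0000
    outer loop
      vertex 16.218 10.811 27.837
      vertex 4.480 0.933 27.837
      vertex 10.811 0.388 27.837
    endloop
  endfacet
  facet normal 0.0000 0.0000 1.0000
    outer loop
      vertex 16.218 10.811 27.837
      vertex 10.811 0.388 27.837
      vertex 15.673 4.480 27.837
    endloop
  endfacet
  facet normal 0.7651 0.6439 0.0000
    outer loop
      vertex 16.218 10.811 0.000
      vertex 12.126 15.673 0.000
      vertex 12.126 15.673 27.837
    endloop
  endfacet
  facet normal 0.7651 0.6439 0.0000
    outer loop
      vertex 16.218 10.811 0.000
      vertex 12.126 15.673 27.837
      vertex 16.218 10.811 27.837
    endloop
  endfacet
  facet normal 0.0858 0.9963 0.0000
    outer loop
      vertex 12.126 15.673 0.000
      vertex 5.795 16.218 0.000
      vertex 5.795 16.218 27.837
    endloop
  endfacet
  facet normal 0.0858 0.9963 0.0000
    outer loop
      vertex 12.126 15.673 0.000
      vertex 5.795 16.218 27.837
      vertex 12.126 15.673 27.837
    endloop
  endfacet
  facet normal -0.6439 0.7651 0.0000
    outer loop
      vertex 5.795 16.218 0.000
      vertex 0.933 12.126 0.000
      vertex 0.933 12.126 27.837
    endloop
  endfacet
  facet normal -0.6439 0.7651 0.0000
    outer loop
      vertex 5.795 16.218 0.000
      vertex 0.933 12.126 27.837
      vertex 5.795 16.218 27.837
    endloop
  endfacet
  facet normal -0.9963 0.0858 0.0000
    outer loop
      vertex 0.933 12.126 0.000
      vertex 0.388 5.795 0.000
      vertex 0.388 5.795 27.837
    endloop
  endfacet
  facet normal -0.9963 0.0858 0.0000
    outer loop
      vertex 0.933 12.126 0.000
      vertex 0.388 5.795 27.837
      vertex 0.933 12.126 27.837
    endloop
  endfacet
  facet normal -0.7651 -0.6439 0.0000
    outer loop
      vertex 0.388 5.795 0.000
      vertex 4.480 0.933 0.000
      vertex 4.480 0.933 27.837
    endloop
  endfacet
  facet normal -0.7651 -0.6439 0.0000
    outer loop
      vertex 0.388 5.795 0.000
      vertex 4.480 0.933 27.837
      vertex 0.388 5.795 27.837
    endloop
  endfacet
  facet normal -0.0858 -0.9963 0.0000
    outer loop
      vertex 4.480 0.933 0.000
      vertex 10.811 0.388 0.000
      vertex 10.811 0.388 27.837
    endloop
  endfacet
  facet normal -0.0858 -0.9963 0.0000
    outer loop
      vertex 4.480 0.933 0.000
      vertex 10.811 0.388 27.837
      vertex 4.480 0.933 27.837
    endloop
  endfacet
  facet normal 0.6439 -0.7651 0.0000
    outer loop
      vertex 10.811 0.388 0.000
      vertex 15.673 4.480 0.000
      vertex 15.673 4.480 27.837
    endloop
  endfacet
  facet normal 0.6439 -0.7651 0.0000
    outer loop
      vertex 10.811 0.388 0.000
      vertex 15.673 4.480 27.837
      vertex 10.811 0.388 27.837
    endloop
  endfacet
  facet normal 0.9963 -0.0858 0.0000
    outer loop
      vertex 15.673 4.480 0.000
      vertex 16.218 10.811 0.000
      vertex 16.218 10.811 27.837
    endloop
  endfacet
  facet normal 0.9963 -0.0858 0.0000
    outer loop
      vertex 15.673 4.480 0.000
      vertex 16.218 10.811 27.837
      vertex 15.673 4.480 27.837
    endloop
  endfacet
endsolid part

The G0 Z moves step by Δz≈3.977 mm. Every layer's G1 loop is the same polygon, so the solid is a straight extrusion of it from z=0 to z≈27.8. Closing with flat bottom and top caps and triangulating gives 28 facets — a regular 8-sided prism (a cylinder approximated with 8 flat sides), circumscribed radius ≈ 8.3 mm, height ≈ 27.8 mm.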